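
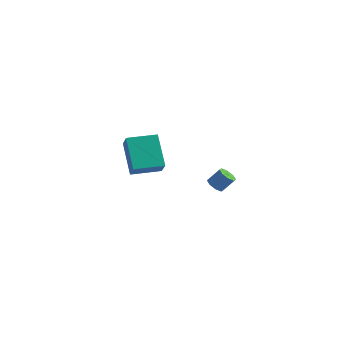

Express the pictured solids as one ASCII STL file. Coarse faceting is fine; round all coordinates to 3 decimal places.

solid 
facet normal -0.558 -0.323 -0.765
outer loop
vertex -1.66 3.44 -4.626
vertex -2.146 3.723 -4.391
vertex -1.703 3.879 -4.78
endloop
endfacet
facet normal 0.825 -0.113 -0.553
outer loop
vertex -1.66 3.44 -4.626
vertex -1.703 3.879 -4.78
vertex -1.047 3.795 -3.784
endloop
endfacet
facet normal 0.825 -0.113 -0.553
outer loop
vertex -1.047 3.795 -3.784
vertex -1.703 3.879 -4.78
vertex -1.09 4.234 -3.938
endloop
endfacet
facet normal 0.556 0.323 0.766
outer loop
vertex -1.047 3.795 -3.784
vertex -1.09 4.234 -3.938
vertex -1.534 4.077 -3.549
endloop
endfacet
facet normal -0.558 -0.322 -0.765
outer loop
vertex -1.703 3.879 -4.78
vertex -2.146 3.723 -4.391
vertex -2.006 4.226 -4.705
endloop
endfacet
facet normal 0.517 0.586 -0.624
outer loop
vertex -1.703 3.879 -4.78
vertex -2.006 4.226 -4.705
vertex -1.09 4.234 -3.938
endloop
endfacet
facet normal 0.518 0.585 -0.624
outer loop
vertex -1.09 4.234 -3.938
vertex -2.006 4.226 -4.705
vertex -1.393 4.581 -3.864
endloop
endfacet
facet normal 0.557 0.323 0.766
outer loop
vertex -1.09 4.234 -3.938
vertex -1.393 4.581 -3.864
vertex -1.534 4.077 -3.549
endloop
endfacet
facet normal -0.557 -0.323 -0.765
outer loop
vertex -2.006 4.226 -4.705
vertex -2.146 3.723 -4.391
vertex -2.391 4.278 -4.447
endloop
endfacet
facet normal -0.093 0.940 -0.329
outer loop
vertex -2.006 4.226 -4.705
vertex -2.391 4.278 -4.447
vertex -1.393 4.581 -3.864
endloop
endfacet
facet normal -0.094 0.940 -0.328
outer loop
vertex -1.393 4.581 -3.864
vertex -2.391 4.278 -4.447
vertex -1.779 4.633 -3.605
endloop
endfacet
facet normal 0.557 0.323 0.765
outer loop
vertex -1.393 4.581 -3.864
vertex -1.779 4.633 -3.605
vertex -1.534 4.077 -3.549
endloop
endfacet
facet normal -0.556 -0.323 -0.766
outer loop
vertex -2.391 4.278 -4.447
vertex -2.146 3.723 -4.391
vertex -2.633 4.005 -4.156
endloop
endfacet
facet normal -0.649 0.744 0.158
outer loop
vertex -2.391 4.278 -4.447
vertex -2.633 4.005 -4.156
vertex -1.779 4.633 -3.605
endloop
endfacet
facet normal -0.650 0.743 0.159
outer loop
vertex -1.779 4.633 -3.605
vertex -2.633 4.005 -4.156
vertex -2.02 4.36 -3.314
endloop
endfacet
facet normal 0.558 0.323 0.765
outer loop
vertex -1.779 4.633 -3.605
vertex -2.02 4.36 -3.314
vertex -1.534 4.077 -3.549
endloop
endfacet
facet normal -0.556 -0.323 -0.766
outer loop
vertex -2.633 4.005 -4.156
vertex -2.146 3.723 -4.391
vertex -2.59 3.566 -4.002
endloop
endfacet
facet normal -0.825 0.113 0.553
outer loop
vertex -2.633 4.005 -4.156
vertex -2.59 3.566 -4.002
vertex -2.02 4.36 -3.314
endloop
endfacet
facet normal -0.825 0.113 0.553
outer loop
vertex -2.02 4.36 -3.314
vertex -2.59 3.566 -4.002
vertex -1.977 3.921 -3.16
endloop
endfacet
facet normal 0.558 0.323 0.765
outer loop
vertex -2.02 4.36 -3.314
vertex -1.977 3.921 -3.16
vertex -1.534 4.077 -3.549
endloop
endfacet
facet normal -0.557 -0.323 -0.766
outer loop
vertex -2.59 3.566 -4.002
vertex -2.146 3.723 -4.391
vertex -2.287 3.219 -4.076
endloop
endfacet
facet normal -0.518 -0.585 0.624
outer loop
vertex -2.59 3.566 -4.002
vertex -2.287 3.219 -4.076
vertex -1.977 3.921 -3.16
endloop
endfacet
facet normal -0.517 -0.586 0.624
outer loop
vertex -1.977 3.921 -3.16
vertex -2.287 3.219 -4.076
vertex -1.674 3.574 -3.235
endloop
endfacet
facet normal 0.558 0.322 0.765
outer loop
vertex -1.977 3.921 -3.16
vertex -1.674 3.574 -3.235
vertex -1.534 4.077 -3.549
endloop
endfacet
facet normal -0.557 -0.323 -0.765
outer loop
vertex -2.287 3.219 -4.076
vertex -2.146 3.723 -4.391
vertex -1.901 3.167 -4.335
endloop
endfacet
facet normal 0.094 -0.940 0.328
outer loop
vertex -2.287 3.219 -4.076
vertex -1.901 3.167 -4.335
vertex -1.674 3.574 -3.235
endloop
endfacet
facet normal 0.093 -0.940 0.329
outer loop
vertex -1.674 3.574 -3.235
vertex -1.901 3.167 -4.335
vertex -1.289 3.522 -3.493
endloop
endfacet
facet normal 0.557 0.323 0.765
outer loop
vertex -1.674 3.574 -3.235
vertex -1.289 3.522 -3.493
vertex -1.534 4.077 -3.549
endloop
endfacet
facet normal -0.558 -0.323 -0.765
outer loop
vertex -1.901 3.167 -4.335
vertex -2.146 3.723 -4.391
vertex -1.66 3.44 -4.626
endloop
endfacet
facet normal 0.650 -0.743 -0.159
outer loop
vertex -1.901 3.167 -4.335
vertex -1.66 3.44 -4.626
vertex -1.289 3.522 -3.493
endloop
endfacet
facet normal 0.649 -0.744 -0.159
outer loop
vertex -1.289 3.522 -3.493
vertex -1.66 3.44 -4.626
vertex -1.047 3.795 -3.784
endloop
endfacet
facet normal 0.556 0.323 0.766
outer loop
vertex -1.289 3.522 -3.493
vertex -1.047 3.795 -3.784
vertex -1.534 4.077 -3.549
endloop
endfacet
facet normal -0.799 -0.601 -0.014
outer loop
vertex -4.46 -3.326 2.871
vertex -4.968 -2.628 1.939
vertex -3.486 -4.586 1.397
endloop
endfacet
facet normal 0.400 -0.549 0.734
outer loop
vertex -2.112 -3.552 1.421
vertex -4.46 -3.326 2.871
vertex -3.486 -4.586 1.397
endloop
endfacet
facet normal -0.799 -0.601 -0.014
outer loop
vertex -3.486 -4.586 1.397
vertex -4.968 -2.628 1.939
vertex -3.994 -3.888 0.465
endloop
endfacet
facet normal 0.449 -0.581 -0.679
outer loop
vertex -3.994 -3.888 0.465
vertex -2.112 -3.552 1.421
vertex -3.486 -4.586 1.397
endloop
endfacet
facet normal -0.449 0.581 0.679
outer loop
vertex -4.46 -3.326 2.871
vertex -3.594 -1.594 1.963
vertex -4.968 -2.628 1.939
endloop
endfacet
facet normal 0.400 -0.549 0.734
outer loop
vertex -3.086 -2.292 2.895
vertex -4.46 -3.326 2.871
vertex -2.112 -3.552 1.421
endloop
endfacet
facet normal -0.449 0.581 0.679
outer loop
vertex -3.086 -2.292 2.895
vertex -3.594 -1.594 1.963
vertex -4.46 -3.326 2.871
endloop
endfacet
facet normal -0.400 0.549 -0.734
outer loop
vertex -4.968 -2.628 1.939
vertex -3.594 -1.594 1.963
vertex -3.994 -3.888 0.465
endloop
endfacet
facet normal 0.449 -0.581 -0.679
outer loop
vertex -2.62 -2.854 0.489
vertex -2.112 -3.552 1.421
vertex -3.994 -3.888 0.465
endloop
endfacet
facet normal -0.400 0.549 -0.734
outer loop
vertex -3.994 -3.888 0.465
vertex -3.594 -1.594 1.963
vertex -2.62 -2.854 0.489
endloop
endfacet
facet normal 0.799 0.601 0.014
outer loop
vertex -2.62 -2.854 0.489
vertex -3.086 -2.292 2.895
vertex -2.112 -3.552 1.421
endloop
endfacet
facet normal 0.799 0.601 0.014
outer loop
vertex -3.594 -1.594 1.963
vertex -3.086 -2.292 2.895
vertex -2.62 -2.854 0.489
endloop
endfacet

endsolid


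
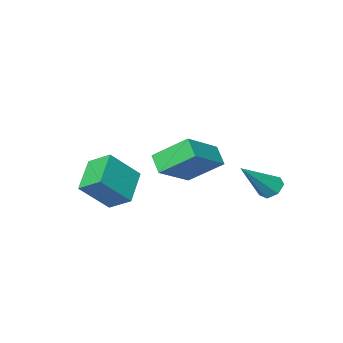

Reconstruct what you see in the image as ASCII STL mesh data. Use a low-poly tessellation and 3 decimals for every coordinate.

solid 
facet normal -0.613 -0.589 0.527
outer loop
vertex 3.932 -3.841 -0.254
vertex 3.468 -2.777 0.396
vertex 2.535 -3.613 -1.624
endloop
endfacet
facet normal 0.348 -0.800 -0.488
outer loop
vertex 3.712 -2.483 -2.636
vertex 3.932 -3.841 -0.254
vertex 2.535 -3.613 -1.624
endloop
endfacet
facet normal -0.613 -0.589 0.527
outer loop
vertex 2.535 -3.613 -1.624
vertex 3.468 -2.777 0.396
vertex 2.071 -2.549 -0.975
endloop
endfacet
facet normal -0.709 0.115 -0.696
outer loop
vertex 2.071 -2.549 -0.975
vertex 3.712 -2.483 -2.636
vertex 2.535 -3.613 -1.624
endloop
endfacet
facet normal 0.709 -0.116 0.696
outer loop
vertex 3.932 -3.841 -0.254
vertex 4.645 -1.647 -0.616
vertex 3.468 -2.777 0.396
endloop
endfacet
facet normal 0.349 -0.800 -0.488
outer loop
vertex 5.109 -2.711 -1.265
vertex 3.932 -3.841 -0.254
vertex 3.712 -2.483 -2.636
endloop
endfacet
facet normal 0.709 -0.115 0.696
outer loop
vertex 5.109 -2.711 -1.265
vertex 4.645 -1.647 -0.616
vertex 3.932 -3.841 -0.254
endloop
endfacet
facet normal -0.348 0.800 0.488
outer loop
vertex 3.468 -2.777 0.396
vertex 4.645 -1.647 -0.616
vertex 2.071 -2.549 -0.975
endloop
endfacet
facet normal -0.709 0.116 -0.696
outer loop
vertex 3.248 -1.419 -1.986
vertex 3.712 -2.483 -2.636
vertex 2.071 -2.549 -0.975
endloop
endfacet
facet normal -0.348 0.800 0.488
outer loop
vertex 2.071 -2.549 -0.975
vertex 4.645 -1.647 -0.616
vertex 3.248 -1.419 -1.986
endloop
endfacet
facet normal 0.613 0.589 -0.527
outer loop
vertex 3.248 -1.419 -1.986
vertex 5.109 -2.711 -1.265
vertex 3.712 -2.483 -2.636
endloop
endfacet
facet normal 0.613 0.589 -0.527
outer loop
vertex 4.645 -1.647 -0.616
vertex 5.109 -2.711 -1.265
vertex 3.248 -1.419 -1.986
endloop
endfacet
facet normal -0.512 0.629 0.585
outer loop
vertex 2.533 1.906 2.575
vertex 2.683 2.691 1.863
vertex 0.703 1.349 1.572
endloop
endfacet
facet normal -0.141 -0.734 0.665
outer loop
vertex 1.697 0.129 0.437
vertex 2.533 1.906 2.575
vertex 0.703 1.349 1.572
endloop
endfacet
facet normal -0.512 0.629 0.584
outer loop
vertex 0.703 1.349 1.572
vertex 2.683 2.691 1.863
vertex 0.854 2.133 0.86
endloop
endfacet
facet normal -0.847 -0.258 -0.464
outer loop
vertex 0.854 2.133 0.86
vertex 1.697 0.129 0.437
vertex 0.703 1.349 1.572
endloop
endfacet
facet normal 0.847 0.259 0.464
outer loop
vertex 2.533 1.906 2.575
vertex 3.677 1.471 0.728
vertex 2.683 2.691 1.863
endloop
endfacet
facet normal -0.141 -0.734 0.665
outer loop
vertex 3.526 0.687 1.44
vertex 2.533 1.906 2.575
vertex 1.697 0.129 0.437
endloop
endfacet
facet normal 0.847 0.258 0.464
outer loop
vertex 3.526 0.687 1.44
vertex 3.677 1.471 0.728
vertex 2.533 1.906 2.575
endloop
endfacet
facet normal 0.141 0.733 -0.665
outer loop
vertex 2.683 2.691 1.863
vertex 3.677 1.471 0.728
vertex 0.854 2.133 0.86
endloop
endfacet
facet normal -0.847 -0.259 -0.464
outer loop
vertex 1.847 0.914 -0.275
vertex 1.697 0.129 0.437
vertex 0.854 2.133 0.86
endloop
endfacet
facet normal 0.141 0.734 -0.665
outer loop
vertex 0.854 2.133 0.86
vertex 3.677 1.471 0.728
vertex 1.847 0.914 -0.275
endloop
endfacet
facet normal 0.513 -0.629 -0.585
outer loop
vertex 1.847 0.914 -0.275
vertex 3.526 0.687 1.44
vertex 1.697 0.129 0.437
endloop
endfacet
facet normal 0.512 -0.629 -0.585
outer loop
vertex 3.677 1.471 0.728
vertex 3.526 0.687 1.44
vertex 1.847 0.914 -0.275
endloop
endfacet
facet normal -0.736 0.020 -0.677
outer loop
vertex -1.207 1.788 -1.513
vertex -1.615 2.09 -1.061
vertex -1.193 2.377 -1.511
endloop
endfacet
facet normal 0.852 -0.018 -0.524
outer loop
vertex -1.207 1.788 -1.513
vertex -1.193 2.377 -1.511
vertex -0.025 2.05 0.401
endloop
endfacet
facet normal -0.735 0.018 -0.678
outer loop
vertex -1.193 2.377 -1.511
vertex -1.615 2.09 -1.061
vertex -1.498 2.751 -1.17
endloop
endfacet
facet normal 0.623 0.740 -0.254
outer loop
vertex -1.193 2.377 -1.511
vertex -1.498 2.751 -1.17
vertex -0.025 2.05 0.401
endloop
endfacet
facet normal -0.736 0.019 -0.677
outer loop
vertex -1.498 2.751 -1.17
vertex -1.615 2.09 -1.061
vertex -1.89 2.627 -0.747
endloop
endfacet
facet normal 0.077 0.935 0.345
outer loop
vertex -1.498 2.751 -1.17
vertex -1.89 2.627 -0.747
vertex -0.025 2.05 0.401
endloop
endfacet
facet normal -0.736 0.019 -0.677
outer loop
vertex -1.89 2.627 -0.747
vertex -1.615 2.09 -1.061
vertex -2.075 2.099 -0.561
endloop
endfacet
facet normal -0.377 0.422 0.824
outer loop
vertex -1.89 2.627 -0.747
vertex -2.075 2.099 -0.561
vertex -0.025 2.05 0.401
endloop
endfacet
facet normal -0.736 0.018 -0.677
outer loop
vertex -2.075 2.099 -0.561
vertex -1.615 2.09 -1.061
vertex -1.913 1.564 -0.751
endloop
endfacet
facet normal -0.395 -0.411 0.821
outer loop
vertex -2.075 2.099 -0.561
vertex -1.913 1.564 -0.751
vertex -0.025 2.05 0.401
endloop
endfacet
facet normal -0.736 0.019 -0.676
outer loop
vertex -1.913 1.564 -0.751
vertex -1.615 2.09 -1.061
vertex -1.527 1.426 -1.175
endloop
endfacet
facet normal 0.036 -0.940 0.338
outer loop
vertex -1.913 1.564 -0.751
vertex -1.527 1.426 -1.175
vertex -0.025 2.05 0.401
endloop
endfacet
facet normal -0.736 0.019 -0.677
outer loop
vertex -1.527 1.426 -1.175
vertex -1.615 2.09 -1.061
vertex -1.207 1.788 -1.513
endloop
endfacet
facet normal 0.590 -0.764 -0.260
outer loop
vertex -1.527 1.426 -1.175
vertex -1.207 1.788 -1.513
vertex -0.025 2.05 0.401
endloop
endfacet

endsolid


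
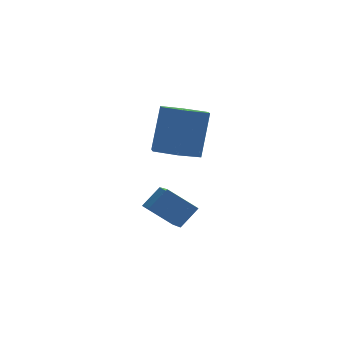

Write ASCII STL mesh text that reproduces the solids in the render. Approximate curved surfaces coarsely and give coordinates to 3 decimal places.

solid 
facet normal -0.768 0.215 0.603
outer loop
vertex -4.578 -3.082 -3.46
vertex -3.884 -2.631 -2.736
vertex -4.765 -1.513 -4.258
endloop
endfacet
facet normal -0.631 -0.410 -0.658
outer loop
vertex -3.636 -1.829 -5.144
vertex -4.578 -3.082 -3.46
vertex -4.765 -1.513 -4.258
endloop
endfacet
facet normal -0.768 0.215 0.603
outer loop
vertex -4.765 -1.513 -4.258
vertex -3.884 -2.631 -2.736
vertex -4.071 -1.062 -3.534
endloop
endfacet
facet normal -0.106 0.886 -0.451
outer loop
vertex -4.071 -1.062 -3.534
vertex -3.636 -1.829 -5.144
vertex -4.765 -1.513 -4.258
endloop
endfacet
facet normal 0.106 -0.886 0.451
outer loop
vertex -4.578 -3.082 -3.46
vertex -2.755 -2.947 -3.622
vertex -3.884 -2.631 -2.736
endloop
endfacet
facet normal -0.631 -0.410 -0.658
outer loop
vertex -3.449 -3.398 -4.346
vertex -4.578 -3.082 -3.46
vertex -3.636 -1.829 -5.144
endloop
endfacet
facet normal 0.106 -0.886 0.451
outer loop
vertex -3.449 -3.398 -4.346
vertex -2.755 -2.947 -3.622
vertex -4.578 -3.082 -3.46
endloop
endfacet
facet normal 0.631 0.410 0.658
outer loop
vertex -3.884 -2.631 -2.736
vertex -2.755 -2.947 -3.622
vertex -4.071 -1.062 -3.534
endloop
endfacet
facet normal -0.106 0.886 -0.451
outer loop
vertex -2.942 -1.378 -4.42
vertex -3.636 -1.829 -5.144
vertex -4.071 -1.062 -3.534
endloop
endfacet
facet normal 0.631 0.410 0.658
outer loop
vertex -4.071 -1.062 -3.534
vertex -2.755 -2.947 -3.622
vertex -2.942 -1.378 -4.42
endloop
endfacet
facet normal 0.768 -0.215 -0.603
outer loop
vertex -2.942 -1.378 -4.42
vertex -3.449 -3.398 -4.346
vertex -3.636 -1.829 -5.144
endloop
endfacet
facet normal 0.768 -0.215 -0.603
outer loop
vertex -2.755 -2.947 -3.622
vertex -3.449 -3.398 -4.346
vertex -2.942 -1.378 -4.42
endloop
endfacet
facet normal -0.187 -0.401 -0.897
outer loop
vertex -2.63 -1.59 -1.549
vertex -3.515 -1.997 -1.183
vertex -3.516 -1.047 -1.607
endloop
endfacet
facet normal 0.490 0.753 -0.439
outer loop
vertex -2.63 -1.59 -1.549
vertex -3.516 -1.047 -1.607
vertex -2.241 -0.756 0.316
endloop
endfacet
facet normal 0.490 0.753 -0.439
outer loop
vertex -2.241 -0.756 0.316
vertex -3.516 -1.047 -1.607
vertex -3.126 -0.214 0.258
endloop
endfacet
facet normal 0.187 0.402 0.896
outer loop
vertex -2.241 -0.756 0.316
vertex -3.126 -0.214 0.258
vertex -3.125 -1.163 0.683
endloop
endfacet
facet normal -0.187 -0.401 -0.897
outer loop
vertex -3.516 -1.047 -1.607
vertex -3.515 -1.997 -1.183
vertex -4.4 -1.454 -1.241
endloop
endfacet
facet normal -0.492 0.829 -0.267
outer loop
vertex -3.516 -1.047 -1.607
vertex -4.4 -1.454 -1.241
vertex -3.126 -0.214 0.258
endloop
endfacet
facet normal -0.492 0.829 -0.268
outer loop
vertex -3.126 -0.214 0.258
vertex -4.4 -1.454 -1.241
vertex -4.01 -0.62 0.625
endloop
endfacet
facet normal 0.188 0.402 0.896
outer loop
vertex -3.126 -0.214 0.258
vertex -4.01 -0.62 0.625
vertex -3.125 -1.163 0.683
endloop
endfacet
facet normal -0.187 -0.401 -0.897
outer loop
vertex -4.4 -1.454 -1.241
vertex -3.515 -1.997 -1.183
vertex -4.399 -2.404 -0.816
endloop
endfacet
facet normal -0.982 0.076 0.171
outer loop
vertex -4.4 -1.454 -1.241
vertex -4.399 -2.404 -0.816
vertex -4.01 -0.62 0.625
endloop
endfacet
facet normal -0.982 0.076 0.171
outer loop
vertex -4.01 -0.62 0.625
vertex -4.399 -2.404 -0.816
vertex -4.01 -1.57 1.049
endloop
endfacet
facet normal 0.187 0.400 0.897
outer loop
vertex -4.01 -0.62 0.625
vertex -4.01 -1.57 1.049
vertex -3.125 -1.163 0.683
endloop
endfacet
facet normal -0.187 -0.402 -0.896
outer loop
vertex -4.399 -2.404 -0.816
vertex -3.515 -1.997 -1.183
vertex -3.514 -2.946 -0.758
endloop
endfacet
facet normal -0.490 -0.753 0.439
outer loop
vertex -4.399 -2.404 -0.816
vertex -3.514 -2.946 -0.758
vertex -4.01 -1.57 1.049
endloop
endfacet
facet normal -0.490 -0.753 0.439
outer loop
vertex -4.01 -1.57 1.049
vertex -3.514 -2.946 -0.758
vertex -3.124 -2.113 1.107
endloop
endfacet
facet normal 0.187 0.401 0.897
outer loop
vertex -4.01 -1.57 1.049
vertex -3.124 -2.113 1.107
vertex -3.125 -1.163 0.683
endloop
endfacet
facet normal -0.188 -0.402 -0.896
outer loop
vertex -3.514 -2.946 -0.758
vertex -3.515 -1.997 -1.183
vertex -2.63 -2.54 -1.125
endloop
endfacet
facet normal 0.492 -0.829 0.267
outer loop
vertex -3.514 -2.946 -0.758
vertex -2.63 -2.54 -1.125
vertex -3.124 -2.113 1.107
endloop
endfacet
facet normal 0.492 -0.828 0.267
outer loop
vertex -3.124 -2.113 1.107
vertex -2.63 -2.54 -1.125
vertex -2.24 -1.706 0.741
endloop
endfacet
facet normal 0.187 0.401 0.897
outer loop
vertex -3.124 -2.113 1.107
vertex -2.24 -1.706 0.741
vertex -3.125 -1.163 0.683
endloop
endfacet
facet normal -0.187 -0.400 -0.897
outer loop
vertex -2.63 -2.54 -1.125
vertex -3.515 -1.997 -1.183
vertex -2.63 -1.59 -1.549
endloop
endfacet
facet normal 0.982 -0.076 -0.171
outer loop
vertex -2.63 -2.54 -1.125
vertex -2.63 -1.59 -1.549
vertex -2.24 -1.706 0.741
endloop
endfacet
facet normal 0.982 -0.076 -0.171
outer loop
vertex -2.24 -1.706 0.741
vertex -2.63 -1.59 -1.549
vertex -2.241 -0.756 0.316
endloop
endfacet
facet normal 0.187 0.401 0.897
outer loop
vertex -2.24 -1.706 0.741
vertex -2.241 -0.756 0.316
vertex -3.125 -1.163 0.683
endloop
endfacet

endsolid


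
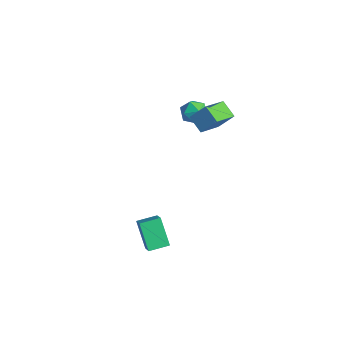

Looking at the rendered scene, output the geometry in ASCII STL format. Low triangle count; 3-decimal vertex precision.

solid 
facet normal -0.352 0.921 0.169
outer loop
vertex -3.633 2.959 1.556
vertex -4.189 2.651 2.075
vertex -3.452 2.882 2.352
endloop
endfacet
facet normal 0.345 0.939 0.012
outer loop
vertex -3.633 2.959 1.556
vertex -3.452 2.882 2.352
vertex -2.895 2.685 1.784
endloop
endfacet
facet normal 0.434 0.643 -0.631
outer loop
vertex -3.633 2.959 1.556
vertex -2.895 2.685 1.784
vertex -3.286 2.333 1.156
endloop
endfacet
facet normal -0.208 0.442 -0.872
outer loop
vertex -3.633 2.959 1.556
vertex -3.286 2.333 1.156
vertex -4.086 2.312 1.336
endloop
endfacet
facet normal -0.693 0.614 -0.378
outer loop
vertex -3.633 2.959 1.556
vertex -4.086 2.312 1.336
vertex -4.189 2.651 2.075
endloop
endfacet
facet normal 0.689 0.535 0.490
outer loop
vertex -2.895 2.685 1.784
vertex -3.452 2.882 2.352
vertex -2.994 2.208 2.444
endloop
endfacet
facet normal -0.438 0.506 0.743
outer loop
vertex -3.452 2.882 2.352
vertex -4.189 2.651 2.075
vertex -3.794 2.187 2.624
endloop
endfacet
facet normal -0.990 0.009 -0.142
outer loop
vertex -4.189 2.651 2.075
vertex -4.086 2.312 1.336
vertex -4.185 1.835 1.996
endloop
endfacet
facet normal -0.205 -0.268 -0.941
outer loop
vertex -4.086 2.312 1.336
vertex -3.286 2.333 1.156
vertex -3.628 1.638 1.428
endloop
endfacet
facet normal 0.833 0.057 -0.551
outer loop
vertex -3.286 2.333 1.156
vertex -2.895 2.685 1.784
vertex -2.891 1.869 1.705
endloop
endfacet
facet normal 0.208 -0.442 0.872
outer loop
vertex -3.447 1.561 2.224
vertex -2.994 2.208 2.444
vertex -3.794 2.187 2.624
endloop
endfacet
facet normal -0.434 -0.643 0.631
outer loop
vertex -3.447 1.561 2.224
vertex -3.794 2.187 2.624
vertex -4.185 1.835 1.996
endloop
endfacet
facet normal -0.345 -0.939 -0.012
outer loop
vertex -3.447 1.561 2.224
vertex -4.185 1.835 1.996
vertex -3.628 1.638 1.428
endloop
endfacet
facet normal 0.352 -0.921 -0.169
outer loop
vertex -3.447 1.561 2.224
vertex -3.628 1.638 1.428
vertex -2.891 1.869 1.705
endloop
endfacet
facet normal 0.693 -0.614 0.378
outer loop
vertex -3.447 1.561 2.224
vertex -2.891 1.869 1.705
vertex -2.994 2.208 2.444
endloop
endfacet
facet normal 0.205 0.268 0.941
outer loop
vertex -3.794 2.187 2.624
vertex -2.994 2.208 2.444
vertex -3.452 2.882 2.352
endloop
endfacet
facet normal -0.833 -0.057 0.551
outer loop
vertex -4.185 1.835 1.996
vertex -3.794 2.187 2.624
vertex -4.189 2.651 2.075
endloop
endfacet
facet normal -0.689 -0.535 -0.490
outer loop
vertex -3.628 1.638 1.428
vertex -4.185 1.835 1.996
vertex -4.086 2.312 1.336
endloop
endfacet
facet normal 0.438 -0.506 -0.743
outer loop
vertex -2.891 1.869 1.705
vertex -3.628 1.638 1.428
vertex -3.286 2.333 1.156
endloop
endfacet
facet normal 0.990 -0.009 0.142
outer loop
vertex -2.994 2.208 2.444
vertex -2.891 1.869 1.705
vertex -2.895 2.685 1.784
endloop
endfacet
facet normal -0.670 0.293 -0.682
outer loop
vertex -1.568 -2.785 -3.006
vertex -1.222 -1.706 -2.883
vertex -0.41 -3.014 -4.243
endloop
endfacet
facet normal -0.303 -0.947 -0.108
outer loop
vertex 0.462 -3.394 -3.357
vertex -1.568 -2.785 -3.006
vertex -0.41 -3.014 -4.243
endloop
endfacet
facet normal -0.670 0.293 -0.682
outer loop
vertex -0.41 -3.014 -4.243
vertex -1.222 -1.706 -2.883
vertex -0.064 -1.935 -4.12
endloop
endfacet
facet normal 0.677 -0.135 -0.724
outer loop
vertex -0.064 -1.935 -4.12
vertex 0.462 -3.394 -3.357
vertex -0.41 -3.014 -4.243
endloop
endfacet
facet normal -0.677 0.135 0.724
outer loop
vertex -1.568 -2.785 -3.006
vertex -0.35 -2.086 -1.997
vertex -1.222 -1.706 -2.883
endloop
endfacet
facet normal -0.303 -0.947 -0.108
outer loop
vertex -0.696 -3.165 -2.12
vertex -1.568 -2.785 -3.006
vertex 0.462 -3.394 -3.357
endloop
endfacet
facet normal -0.677 0.135 0.724
outer loop
vertex -0.696 -3.165 -2.12
vertex -0.35 -2.086 -1.997
vertex -1.568 -2.785 -3.006
endloop
endfacet
facet normal 0.303 0.947 0.108
outer loop
vertex -1.222 -1.706 -2.883
vertex -0.35 -2.086 -1.997
vertex -0.064 -1.935 -4.12
endloop
endfacet
facet normal 0.677 -0.135 -0.724
outer loop
vertex 0.808 -2.315 -3.234
vertex 0.462 -3.394 -3.357
vertex -0.064 -1.935 -4.12
endloop
endfacet
facet normal 0.303 0.947 0.108
outer loop
vertex -0.064 -1.935 -4.12
vertex -0.35 -2.086 -1.997
vertex 0.808 -2.315 -3.234
endloop
endfacet
facet normal 0.670 -0.293 0.682
outer loop
vertex 0.808 -2.315 -3.234
vertex -0.696 -3.165 -2.12
vertex 0.462 -3.394 -3.357
endloop
endfacet
facet normal 0.670 -0.293 0.682
outer loop
vertex -0.35 -2.086 -1.997
vertex -0.696 -3.165 -2.12
vertex 0.808 -2.315 -3.234
endloop
endfacet
facet normal -0.388 -0.521 -0.760
outer loop
vertex -2.055 0.934 3.51
vertex -2.487 2.375 2.742
vertex -1.098 0.953 3.009
endloop
endfacet
facet normal 0.255 -0.853 0.455
outer loop
vertex -0.613 1.605 3.958
vertex -2.055 0.934 3.51
vertex -1.098 0.953 3.009
endloop
endfacet
facet normal -0.388 -0.522 -0.759
outer loop
vertex -1.098 0.953 3.009
vertex -2.487 2.375 2.742
vertex -1.531 2.394 2.24
endloop
endfacet
facet normal 0.885 0.018 -0.465
outer loop
vertex -1.531 2.394 2.24
vertex -0.613 1.605 3.958
vertex -1.098 0.953 3.009
endloop
endfacet
facet normal -0.885 -0.018 0.465
outer loop
vertex -2.055 0.934 3.51
vertex -2.002 3.027 3.691
vertex -2.487 2.375 2.742
endloop
endfacet
facet normal 0.256 -0.853 0.455
outer loop
vertex -1.569 1.586 4.46
vertex -2.055 0.934 3.51
vertex -0.613 1.605 3.958
endloop
endfacet
facet normal -0.885 -0.018 0.465
outer loop
vertex -1.569 1.586 4.46
vertex -2.002 3.027 3.691
vertex -2.055 0.934 3.51
endloop
endfacet
facet normal -0.256 0.853 -0.455
outer loop
vertex -2.487 2.375 2.742
vertex -2.002 3.027 3.691
vertex -1.531 2.394 2.24
endloop
endfacet
facet normal 0.885 0.018 -0.465
outer loop
vertex -1.045 3.046 3.19
vertex -0.613 1.605 3.958
vertex -1.531 2.394 2.24
endloop
endfacet
facet normal -0.255 0.853 -0.455
outer loop
vertex -1.531 2.394 2.24
vertex -2.002 3.027 3.691
vertex -1.045 3.046 3.19
endloop
endfacet
facet normal 0.389 0.521 0.760
outer loop
vertex -1.045 3.046 3.19
vertex -1.569 1.586 4.46
vertex -0.613 1.605 3.958
endloop
endfacet
facet normal 0.387 0.522 0.760
outer loop
vertex -2.002 3.027 3.691
vertex -1.569 1.586 4.46
vertex -1.045 3.046 3.19
endloop
endfacet

endsolid


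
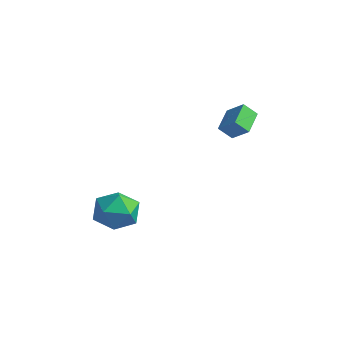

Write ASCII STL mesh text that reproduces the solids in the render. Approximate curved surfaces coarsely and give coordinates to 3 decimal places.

solid 
facet normal -0.008 0.589 0.808
outer loop
vertex 1.566 -1.82 -3.114
vertex 0.455 -2.166 -2.873
vertex 1.376 -2.769 -2.425
endloop
endfacet
facet normal 0.652 0.356 0.670
outer loop
vertex 1.566 -1.82 -3.114
vertex 1.376 -2.769 -2.425
vertex 2.234 -2.794 -3.247
endloop
endfacet
facet normal 0.825 0.565 0.011
outer loop
vertex 1.566 -1.82 -3.114
vertex 2.234 -2.794 -3.247
vertex 1.844 -2.206 -4.203
endloop
endfacet
facet normal 0.273 0.927 -0.259
outer loop
vertex 1.566 -1.82 -3.114
vertex 1.844 -2.206 -4.203
vertex 0.745 -1.818 -3.972
endloop
endfacet
facet normal -0.242 0.941 0.234
outer loop
vertex 1.566 -1.82 -3.114
vertex 0.745 -1.818 -3.972
vertex 0.455 -2.166 -2.873
endloop
endfacet
facet normal 0.640 -0.358 0.679
outer loop
vertex 2.234 -2.794 -3.247
vertex 1.376 -2.769 -2.425
vertex 1.535 -3.742 -3.088
endloop
endfacet
facet normal -0.427 0.019 0.904
outer loop
vertex 1.376 -2.769 -2.425
vertex 0.455 -2.166 -2.873
vertex 0.436 -3.354 -2.857
endloop
endfacet
facet normal -0.807 0.590 -0.026
outer loop
vertex 0.455 -2.166 -2.873
vertex 0.745 -1.818 -3.972
vertex 0.046 -2.766 -3.813
endloop
endfacet
facet normal 0.027 0.566 -0.824
outer loop
vertex 0.745 -1.818 -3.972
vertex 1.844 -2.206 -4.203
vertex 0.904 -2.791 -4.635
endloop
endfacet
facet normal 0.921 -0.020 -0.388
outer loop
vertex 1.844 -2.206 -4.203
vertex 2.234 -2.794 -3.247
vertex 1.825 -3.394 -4.187
endloop
endfacet
facet normal -0.273 -0.927 0.259
outer loop
vertex 0.714 -3.74 -3.946
vertex 1.535 -3.742 -3.088
vertex 0.436 -3.354 -2.857
endloop
endfacet
facet normal -0.825 -0.565 -0.011
outer loop
vertex 0.714 -3.74 -3.946
vertex 0.436 -3.354 -2.857
vertex 0.046 -2.766 -3.813
endloop
endfacet
facet normal -0.652 -0.356 -0.670
outer loop
vertex 0.714 -3.74 -3.946
vertex 0.046 -2.766 -3.813
vertex 0.904 -2.791 -4.635
endloop
endfacet
facet normal 0.008 -0.589 -0.808
outer loop
vertex 0.714 -3.74 -3.946
vertex 0.904 -2.791 -4.635
vertex 1.825 -3.394 -4.187
endloop
endfacet
facet normal 0.242 -0.941 -0.234
outer loop
vertex 0.714 -3.74 -3.946
vertex 1.825 -3.394 -4.187
vertex 1.535 -3.742 -3.088
endloop
endfacet
facet normal -0.027 -0.566 0.824
outer loop
vertex 0.436 -3.354 -2.857
vertex 1.535 -3.742 -3.088
vertex 1.376 -2.769 -2.425
endloop
endfacet
facet normal -0.921 0.020 0.388
outer loop
vertex 0.046 -2.766 -3.813
vertex 0.436 -3.354 -2.857
vertex 0.455 -2.166 -2.873
endloop
endfacet
facet normal -0.640 0.358 -0.679
outer loop
vertex 0.904 -2.791 -4.635
vertex 0.046 -2.766 -3.813
vertex 0.745 -1.818 -3.972
endloop
endfacet
facet normal 0.427 -0.019 -0.904
outer loop
vertex 1.825 -3.394 -4.187
vertex 0.904 -2.791 -4.635
vertex 1.844 -2.206 -4.203
endloop
endfacet
facet normal 0.807 -0.590 0.026
outer loop
vertex 1.535 -3.742 -3.088
vertex 1.825 -3.394 -4.187
vertex 2.234 -2.794 -3.247
endloop
endfacet
facet normal -0.374 -0.603 0.705
outer loop
vertex 3.355 2.098 1.457
vertex 2.642 3.165 1.991
vertex 2.482 1.852 0.783
endloop
endfacet
facet normal 0.513 -0.767 -0.385
outer loop
vertex 2.818 2.395 0.149
vertex 3.355 2.098 1.457
vertex 2.482 1.852 0.783
endloop
endfacet
facet normal -0.373 -0.603 0.705
outer loop
vertex 2.482 1.852 0.783
vertex 2.642 3.165 1.991
vertex 1.769 2.919 1.318
endloop
endfacet
facet normal -0.773 -0.218 -0.596
outer loop
vertex 1.769 2.919 1.318
vertex 2.818 2.395 0.149
vertex 2.482 1.852 0.783
endloop
endfacet
facet normal 0.773 0.218 0.596
outer loop
vertex 3.355 2.098 1.457
vertex 2.978 3.708 1.357
vertex 2.642 3.165 1.991
endloop
endfacet
facet normal 0.513 -0.767 -0.385
outer loop
vertex 3.691 2.641 0.822
vertex 3.355 2.098 1.457
vertex 2.818 2.395 0.149
endloop
endfacet
facet normal 0.773 0.218 0.596
outer loop
vertex 3.691 2.641 0.822
vertex 2.978 3.708 1.357
vertex 3.355 2.098 1.457
endloop
endfacet
facet normal -0.513 0.767 0.385
outer loop
vertex 2.642 3.165 1.991
vertex 2.978 3.708 1.357
vertex 1.769 2.919 1.318
endloop
endfacet
facet normal -0.773 -0.218 -0.596
outer loop
vertex 2.105 3.462 0.683
vertex 2.818 2.395 0.149
vertex 1.769 2.919 1.318
endloop
endfacet
facet normal -0.513 0.767 0.385
outer loop
vertex 1.769 2.919 1.318
vertex 2.978 3.708 1.357
vertex 2.105 3.462 0.683
endloop
endfacet
facet normal 0.374 0.603 -0.705
outer loop
vertex 2.105 3.462 0.683
vertex 3.691 2.641 0.822
vertex 2.818 2.395 0.149
endloop
endfacet
facet normal 0.374 0.603 -0.705
outer loop
vertex 2.978 3.708 1.357
vertex 3.691 2.641 0.822
vertex 2.105 3.462 0.683
endloop
endfacet

endsolid


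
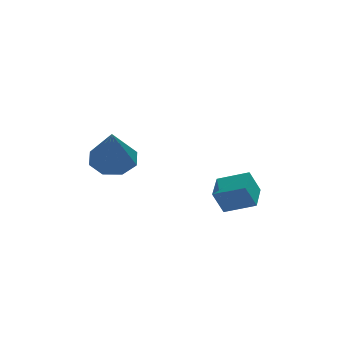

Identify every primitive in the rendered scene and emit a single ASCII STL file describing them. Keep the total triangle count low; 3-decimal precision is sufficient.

solid 
facet normal -0.830 0.431 -0.353
outer loop
vertex 0.813 1.572 0.91
vertex 1.234 2.607 1.182
vertex 1.233 1.639 0.005
endloop
endfacet
facet normal -0.366 -0.900 -0.237
outer loop
vertex 2.246 1.113 0.438
vertex 0.813 1.572 0.91
vertex 1.233 1.639 0.005
endloop
endfacet
facet normal -0.830 0.432 -0.354
outer loop
vertex 1.233 1.639 0.005
vertex 1.234 2.607 1.182
vertex 1.655 2.674 0.278
endloop
endfacet
facet normal 0.421 0.067 -0.904
outer loop
vertex 1.655 2.674 0.278
vertex 2.246 1.113 0.438
vertex 1.233 1.639 0.005
endloop
endfacet
facet normal -0.421 -0.066 0.905
outer loop
vertex 0.813 1.572 0.91
vertex 2.247 2.081 1.615
vertex 1.234 2.607 1.182
endloop
endfacet
facet normal -0.366 -0.900 -0.237
outer loop
vertex 1.825 1.046 1.342
vertex 0.813 1.572 0.91
vertex 2.246 1.113 0.438
endloop
endfacet
facet normal -0.421 -0.067 0.905
outer loop
vertex 1.825 1.046 1.342
vertex 2.247 2.081 1.615
vertex 0.813 1.572 0.91
endloop
endfacet
facet normal 0.366 0.900 0.237
outer loop
vertex 1.234 2.607 1.182
vertex 2.247 2.081 1.615
vertex 1.655 2.674 0.278
endloop
endfacet
facet normal 0.421 0.067 -0.905
outer loop
vertex 2.667 2.148 0.71
vertex 2.246 1.113 0.438
vertex 1.655 2.674 0.278
endloop
endfacet
facet normal 0.367 0.900 0.237
outer loop
vertex 1.655 2.674 0.278
vertex 2.247 2.081 1.615
vertex 2.667 2.148 0.71
endloop
endfacet
facet normal 0.830 -0.431 0.355
outer loop
vertex 2.667 2.148 0.71
vertex 1.825 1.046 1.342
vertex 2.246 1.113 0.438
endloop
endfacet
facet normal 0.830 -0.432 0.353
outer loop
vertex 2.247 2.081 1.615
vertex 1.825 1.046 1.342
vertex 2.667 2.148 0.71
endloop
endfacet
facet normal 0.132 0.592 -0.795
outer loop
vertex -1.477 3.073 1.899
vertex -2.204 3.52 2.111
vertex -1.35 3.593 2.307
endloop
endfacet
facet normal 0.857 -0.431 0.283
outer loop
vertex -1.477 3.073 1.899
vertex -1.35 3.593 2.307
vertex -2.476 2.3 3.749
endloop
endfacet
facet normal 0.132 0.593 -0.795
outer loop
vertex -1.35 3.593 2.307
vertex -2.204 3.52 2.111
vertex -1.723 4.07 2.601
endloop
endfacet
facet normal 0.716 0.139 0.684
outer loop
vertex -1.35 3.593 2.307
vertex -1.723 4.07 2.601
vertex -2.476 2.3 3.749
endloop
endfacet
facet normal 0.132 0.593 -0.795
outer loop
vertex -1.723 4.07 2.601
vertex -2.204 3.52 2.111
vertex -2.378 4.225 2.608
endloop
endfacet
facet normal 0.128 0.501 0.856
outer loop
vertex -1.723 4.07 2.601
vertex -2.378 4.225 2.608
vertex -2.476 2.3 3.749
endloop
endfacet
facet normal 0.131 0.593 -0.795
outer loop
vertex -2.378 4.225 2.608
vertex -2.204 3.52 2.111
vertex -2.932 3.967 2.324
endloop
endfacet
facet normal -0.564 0.442 0.698
outer loop
vertex -2.378 4.225 2.608
vertex -2.932 3.967 2.324
vertex -2.476 2.3 3.749
endloop
endfacet
facet normal 0.132 0.593 -0.795
outer loop
vertex -2.932 3.967 2.324
vertex -2.204 3.52 2.111
vertex -3.059 3.447 1.915
endloop
endfacet
facet normal -0.954 -0.004 0.301
outer loop
vertex -2.932 3.967 2.324
vertex -3.059 3.447 1.915
vertex -2.476 2.3 3.749
endloop
endfacet
facet normal 0.132 0.593 -0.795
outer loop
vertex -3.059 3.447 1.915
vertex -2.204 3.52 2.111
vertex -2.686 2.97 1.621
endloop
endfacet
facet normal -0.813 -0.574 -0.100
outer loop
vertex -3.059 3.447 1.915
vertex -2.686 2.97 1.621
vertex -2.476 2.3 3.749
endloop
endfacet
facet normal 0.133 0.592 -0.795
outer loop
vertex -2.686 2.97 1.621
vertex -2.204 3.52 2.111
vertex -2.03 2.815 1.615
endloop
endfacet
facet normal -0.224 -0.936 -0.273
outer loop
vertex -2.686 2.97 1.621
vertex -2.03 2.815 1.615
vertex -2.476 2.3 3.749
endloop
endfacet
facet normal 0.132 0.592 -0.795
outer loop
vertex -2.03 2.815 1.615
vertex -2.204 3.52 2.111
vertex -1.477 3.073 1.899
endloop
endfacet
facet normal 0.467 -0.877 -0.114
outer loop
vertex -2.03 2.815 1.615
vertex -1.477 3.073 1.899
vertex -2.476 2.3 3.749
endloop
endfacet

endsolid


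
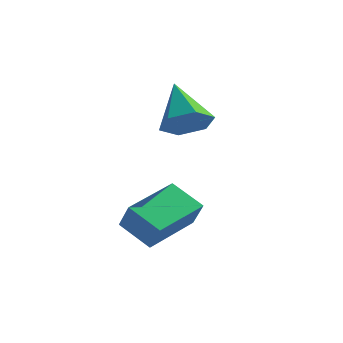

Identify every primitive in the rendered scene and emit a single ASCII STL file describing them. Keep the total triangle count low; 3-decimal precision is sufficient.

solid 
facet normal 0.497 -0.598 -0.628
outer loop
vertex -0.172 1.912 0.691
vertex -0.577 2.232 0.066
vertex 0.123 2.561 0.307
endloop
endfacet
facet normal 0.538 0.235 0.810
outer loop
vertex -0.172 1.912 0.691
vertex 0.123 2.561 0.307
vertex -1.423 3.248 1.134
endloop
endfacet
facet normal 0.497 -0.598 -0.628
outer loop
vertex 0.123 2.561 0.307
vertex -0.577 2.232 0.066
vertex -0.282 2.881 -0.318
endloop
endfacet
facet normal 0.466 0.873 0.145
outer loop
vertex 0.123 2.561 0.307
vertex -0.282 2.881 -0.318
vertex -1.423 3.248 1.134
endloop
endfacet
facet normal 0.499 -0.598 -0.628
outer loop
vertex -0.282 2.881 -0.318
vertex -0.577 2.232 0.066
vertex -0.981 2.551 -0.559
endloop
endfacet
facet normal -0.262 0.866 -0.425
outer loop
vertex -0.282 2.881 -0.318
vertex -0.981 2.551 -0.559
vertex -1.423 3.248 1.134
endloop
endfacet
facet normal 0.499 -0.598 -0.628
outer loop
vertex -0.981 2.551 -0.559
vertex -0.577 2.232 0.066
vertex -1.276 1.902 -0.175
endloop
endfacet
facet normal -0.917 0.221 -0.331
outer loop
vertex -0.981 2.551 -0.559
vertex -1.276 1.902 -0.175
vertex -1.423 3.248 1.134
endloop
endfacet
facet normal 0.499 -0.598 -0.628
outer loop
vertex -1.276 1.902 -0.175
vertex -0.577 2.232 0.066
vertex -0.872 1.583 0.45
endloop
endfacet
facet normal -0.845 -0.417 0.334
outer loop
vertex -1.276 1.902 -0.175
vertex -0.872 1.583 0.45
vertex -1.423 3.248 1.134
endloop
endfacet
facet normal 0.497 -0.598 -0.628
outer loop
vertex -0.872 1.583 0.45
vertex -0.577 2.232 0.066
vertex -0.172 1.912 0.691
endloop
endfacet
facet normal -0.118 -0.411 0.904
outer loop
vertex -0.872 1.583 0.45
vertex -0.172 1.912 0.691
vertex -1.423 3.248 1.134
endloop
endfacet
facet normal -0.427 0.293 -0.855
outer loop
vertex -1.391 -0.454 -2.855
vertex -0.865 1.218 -2.544
vertex -0.382 -0.664 -3.431
endloop
endfacet
facet normal -0.296 -0.939 -0.175
outer loop
vertex 0.045 -0.958 -2.576
vertex -1.391 -0.454 -2.855
vertex -0.382 -0.664 -3.431
endloop
endfacet
facet normal -0.427 0.293 -0.855
outer loop
vertex -0.382 -0.664 -3.431
vertex -0.865 1.218 -2.544
vertex 0.144 1.008 -3.12
endloop
endfacet
facet normal 0.855 -0.178 -0.488
outer loop
vertex 0.144 1.008 -3.12
vertex 0.045 -0.958 -2.576
vertex -0.382 -0.664 -3.431
endloop
endfacet
facet normal -0.855 0.178 0.488
outer loop
vertex -1.391 -0.454 -2.855
vertex -0.438 0.924 -1.689
vertex -0.865 1.218 -2.544
endloop
endfacet
facet normal -0.296 -0.939 -0.175
outer loop
vertex -0.964 -0.748 -2.0
vertex -1.391 -0.454 -2.855
vertex 0.045 -0.958 -2.576
endloop
endfacet
facet normal -0.855 0.178 0.488
outer loop
vertex -0.964 -0.748 -2.0
vertex -0.438 0.924 -1.689
vertex -1.391 -0.454 -2.855
endloop
endfacet
facet normal 0.296 0.939 0.175
outer loop
vertex -0.865 1.218 -2.544
vertex -0.438 0.924 -1.689
vertex 0.144 1.008 -3.12
endloop
endfacet
facet normal 0.855 -0.178 -0.488
outer loop
vertex 0.571 0.714 -2.265
vertex 0.045 -0.958 -2.576
vertex 0.144 1.008 -3.12
endloop
endfacet
facet normal 0.296 0.939 0.175
outer loop
vertex 0.144 1.008 -3.12
vertex -0.438 0.924 -1.689
vertex 0.571 0.714 -2.265
endloop
endfacet
facet normal 0.427 -0.293 0.855
outer loop
vertex 0.571 0.714 -2.265
vertex -0.964 -0.748 -2.0
vertex 0.045 -0.958 -2.576
endloop
endfacet
facet normal 0.427 -0.293 0.855
outer loop
vertex -0.438 0.924 -1.689
vertex -0.964 -0.748 -2.0
vertex 0.571 0.714 -2.265
endloop
endfacet

endsolid


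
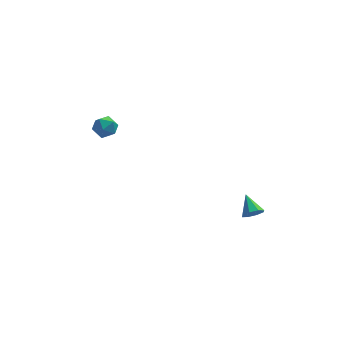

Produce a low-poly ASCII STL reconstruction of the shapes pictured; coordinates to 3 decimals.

solid 
facet normal -0.860 0.153 0.487
outer loop
vertex -4.111 3.654 -0.664
vertex -3.736 3.876 -0.071
vertex -3.939 4.365 -0.583
endloop
endfacet
facet normal -0.943 0.253 -0.216
outer loop
vertex -4.111 3.654 -0.664
vertex -3.939 4.365 -0.583
vertex -3.874 4.044 -1.242
endloop
endfacet
facet normal -0.759 -0.351 -0.548
outer loop
vertex -4.111 3.654 -0.664
vertex -3.874 4.044 -1.242
vertex -3.632 3.357 -1.137
endloop
endfacet
facet normal -0.563 -0.825 -0.052
outer loop
vertex -4.111 3.654 -0.664
vertex -3.632 3.357 -1.137
vertex -3.547 3.253 -0.414
endloop
endfacet
facet normal -0.625 -0.513 0.588
outer loop
vertex -4.111 3.654 -0.664
vertex -3.547 3.253 -0.414
vertex -3.736 3.876 -0.071
endloop
endfacet
facet normal -0.489 0.764 -0.421
outer loop
vertex -3.874 4.044 -1.242
vertex -3.939 4.365 -0.583
vertex -3.353 4.507 -1.006
endloop
endfacet
facet normal -0.354 0.602 0.716
outer loop
vertex -3.939 4.365 -0.583
vertex -3.736 3.876 -0.071
vertex -3.268 4.403 -0.283
endloop
endfacet
facet normal 0.025 -0.476 0.879
outer loop
vertex -3.736 3.876 -0.071
vertex -3.547 3.253 -0.414
vertex -3.026 3.716 -0.178
endloop
endfacet
facet normal 0.125 -0.980 -0.156
outer loop
vertex -3.547 3.253 -0.414
vertex -3.632 3.357 -1.137
vertex -2.961 3.395 -0.837
endloop
endfacet
facet normal -0.193 -0.214 -0.958
outer loop
vertex -3.632 3.357 -1.137
vertex -3.874 4.044 -1.242
vertex -3.164 3.884 -1.349
endloop
endfacet
facet normal 0.563 0.825 0.052
outer loop
vertex -2.789 4.106 -0.756
vertex -3.353 4.507 -1.006
vertex -3.268 4.403 -0.283
endloop
endfacet
facet normal 0.759 0.351 0.548
outer loop
vertex -2.789 4.106 -0.756
vertex -3.268 4.403 -0.283
vertex -3.026 3.716 -0.178
endloop
endfacet
facet normal 0.943 -0.253 0.216
outer loop
vertex -2.789 4.106 -0.756
vertex -3.026 3.716 -0.178
vertex -2.961 3.395 -0.837
endloop
endfacet
facet normal 0.860 -0.153 -0.487
outer loop
vertex -2.789 4.106 -0.756
vertex -2.961 3.395 -0.837
vertex -3.164 3.884 -1.349
endloop
endfacet
facet normal 0.625 0.513 -0.588
outer loop
vertex -2.789 4.106 -0.756
vertex -3.164 3.884 -1.349
vertex -3.353 4.507 -1.006
endloop
endfacet
facet normal -0.125 0.980 0.156
outer loop
vertex -3.268 4.403 -0.283
vertex -3.353 4.507 -1.006
vertex -3.939 4.365 -0.583
endloop
endfacet
facet normal 0.193 0.214 0.958
outer loop
vertex -3.026 3.716 -0.178
vertex -3.268 4.403 -0.283
vertex -3.736 3.876 -0.071
endloop
endfacet
facet normal 0.489 -0.764 0.421
outer loop
vertex -2.961 3.395 -0.837
vertex -3.026 3.716 -0.178
vertex -3.547 3.253 -0.414
endloop
endfacet
facet normal 0.354 -0.602 -0.716
outer loop
vertex -3.164 3.884 -1.349
vertex -2.961 3.395 -0.837
vertex -3.632 3.357 -1.137
endloop
endfacet
facet normal -0.025 0.476 -0.879
outer loop
vertex -3.353 4.507 -1.006
vertex -3.164 3.884 -1.349
vertex -3.874 4.044 -1.242
endloop
endfacet
facet normal 0.251 -0.802 -0.542
outer loop
vertex 3.873 -2.143 -2.24
vertex 3.65 -1.887 -2.722
vertex 4.179 -1.897 -2.462
endloop
endfacet
facet normal 0.523 0.113 0.845
outer loop
vertex 3.873 -2.143 -2.24
vertex 4.179 -1.897 -2.462
vertex 3.35 -0.933 -2.078
endloop
endfacet
facet normal 0.251 -0.802 -0.542
outer loop
vertex 4.179 -1.897 -2.462
vertex 3.65 -1.887 -2.722
vertex 4.175 -1.645 -2.837
endloop
endfacet
facet normal 0.775 0.528 0.347
outer loop
vertex 4.179 -1.897 -2.462
vertex 4.175 -1.645 -2.837
vertex 3.35 -0.933 -2.078
endloop
endfacet
facet normal 0.251 -0.802 -0.542
outer loop
vertex 4.175 -1.645 -2.837
vertex 3.65 -1.887 -2.722
vertex 3.864 -1.535 -3.144
endloop
endfacet
facet normal 0.512 0.830 -0.222
outer loop
vertex 4.175 -1.645 -2.837
vertex 3.864 -1.535 -3.144
vertex 3.35 -0.933 -2.078
endloop
endfacet
facet normal 0.252 -0.802 -0.541
outer loop
vertex 3.864 -1.535 -3.144
vertex 3.65 -1.887 -2.722
vertex 3.427 -1.631 -3.205
endloop
endfacet
facet normal -0.111 0.841 -0.529
outer loop
vertex 3.864 -1.535 -3.144
vertex 3.427 -1.631 -3.205
vertex 3.35 -0.933 -2.078
endloop
endfacet
facet normal 0.253 -0.802 -0.542
outer loop
vertex 3.427 -1.631 -3.205
vertex 3.65 -1.887 -2.722
vertex 3.12 -1.878 -2.983
endloop
endfacet
facet normal -0.732 0.556 -0.394
outer loop
vertex 3.427 -1.631 -3.205
vertex 3.12 -1.878 -2.983
vertex 3.35 -0.933 -2.078
endloop
endfacet
facet normal 0.252 -0.803 -0.540
outer loop
vertex 3.12 -1.878 -2.983
vertex 3.65 -1.887 -2.722
vertex 3.124 -2.129 -2.608
endloop
endfacet
facet normal -0.985 0.140 0.104
outer loop
vertex 3.12 -1.878 -2.983
vertex 3.124 -2.129 -2.608
vertex 3.35 -0.933 -2.078
endloop
endfacet
facet normal 0.252 -0.802 -0.541
outer loop
vertex 3.124 -2.129 -2.608
vertex 3.65 -1.887 -2.722
vertex 3.436 -2.239 -2.3
endloop
endfacet
facet normal -0.722 -0.162 0.673
outer loop
vertex 3.124 -2.129 -2.608
vertex 3.436 -2.239 -2.3
vertex 3.35 -0.933 -2.078
endloop
endfacet
facet normal 0.251 -0.802 -0.542
outer loop
vertex 3.436 -2.239 -2.3
vertex 3.65 -1.887 -2.722
vertex 3.873 -2.143 -2.24
endloop
endfacet
facet normal -0.097 -0.173 0.980
outer loop
vertex 3.436 -2.239 -2.3
vertex 3.873 -2.143 -2.24
vertex 3.35 -0.933 -2.078
endloop
endfacet

endsolid


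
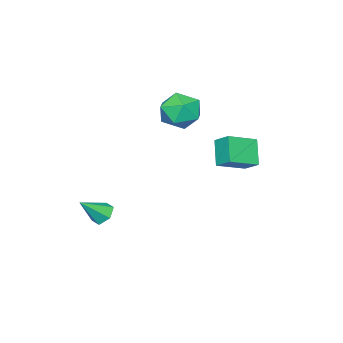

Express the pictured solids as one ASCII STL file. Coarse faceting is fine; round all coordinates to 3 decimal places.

solid 
facet normal -0.668 0.319 -0.673
outer loop
vertex 3.734 -2.048 -2.632
vertex 3.459 -1.595 -2.144
vertex 3.995 -1.38 -2.574
endloop
endfacet
facet normal 0.849 -0.293 -0.440
outer loop
vertex 3.734 -2.048 -2.632
vertex 3.995 -1.38 -2.574
vertex 4.521 -2.105 -1.076
endloop
endfacet
facet normal -0.668 0.320 -0.672
outer loop
vertex 3.995 -1.38 -2.574
vertex 3.459 -1.595 -2.144
vertex 3.721 -0.927 -2.086
endloop
endfacet
facet normal 0.839 0.542 -0.032
outer loop
vertex 3.995 -1.38 -2.574
vertex 3.721 -0.927 -2.086
vertex 4.521 -2.105 -1.076
endloop
endfacet
facet normal -0.668 0.320 -0.672
outer loop
vertex 3.721 -0.927 -2.086
vertex 3.459 -1.595 -2.144
vertex 3.185 -1.143 -1.656
endloop
endfacet
facet normal 0.234 0.720 0.654
outer loop
vertex 3.721 -0.927 -2.086
vertex 3.185 -1.143 -1.656
vertex 4.521 -2.105 -1.076
endloop
endfacet
facet normal -0.667 0.321 -0.672
outer loop
vertex 3.185 -1.143 -1.656
vertex 3.459 -1.595 -2.144
vertex 2.923 -1.811 -1.715
endloop
endfacet
facet normal -0.361 0.059 0.931
outer loop
vertex 3.185 -1.143 -1.656
vertex 2.923 -1.811 -1.715
vertex 4.521 -2.105 -1.076
endloop
endfacet
facet normal -0.667 0.320 -0.673
outer loop
vertex 2.923 -1.811 -1.715
vertex 3.459 -1.595 -2.144
vertex 3.198 -2.264 -2.203
endloop
endfacet
facet normal -0.352 -0.777 0.523
outer loop
vertex 2.923 -1.811 -1.715
vertex 3.198 -2.264 -2.203
vertex 4.521 -2.105 -1.076
endloop
endfacet
facet normal -0.667 0.320 -0.673
outer loop
vertex 3.198 -2.264 -2.203
vertex 3.459 -1.595 -2.144
vertex 3.734 -2.048 -2.632
endloop
endfacet
facet normal 0.254 -0.953 -0.163
outer loop
vertex 3.198 -2.264 -2.203
vertex 3.734 -2.048 -2.632
vertex 4.521 -2.105 -1.076
endloop
endfacet
facet normal -0.946 0.261 0.190
outer loop
vertex -3.345 -1.02 2.053
vertex -3.438 -1.944 2.861
vertex -3.057 -0.836 3.235
endloop
endfacet
facet normal -0.556 0.831 0.006
outer loop
vertex -3.345 -1.02 2.053
vertex -3.057 -0.836 3.235
vertex -2.351 -0.357 2.348
endloop
endfacet
facet normal -0.284 0.711 -0.643
outer loop
vertex -3.345 -1.02 2.053
vertex -2.351 -0.357 2.348
vertex -2.297 -1.169 1.426
endloop
endfacet
facet normal -0.505 0.069 -0.860
outer loop
vertex -3.345 -1.02 2.053
vertex -2.297 -1.169 1.426
vertex -2.969 -2.15 1.742
endloop
endfacet
facet normal -0.915 -0.210 -0.345
outer loop
vertex -3.345 -1.02 2.053
vertex -2.969 -2.15 1.742
vertex -3.438 -1.944 2.861
endloop
endfacet
facet normal -0.015 0.885 0.466
outer loop
vertex -2.351 -0.357 2.348
vertex -3.057 -0.836 3.235
vertex -1.831 -0.87 3.338
endloop
endfacet
facet normal -0.644 -0.036 0.764
outer loop
vertex -3.057 -0.836 3.235
vertex -3.438 -1.944 2.861
vertex -2.503 -1.851 3.654
endloop
endfacet
facet normal -0.594 -0.798 -0.102
outer loop
vertex -3.438 -1.944 2.861
vertex -2.969 -2.15 1.742
vertex -2.449 -2.663 2.732
endloop
endfacet
facet normal 0.069 -0.348 -0.935
outer loop
vertex -2.969 -2.15 1.742
vertex -2.297 -1.169 1.426
vertex -1.743 -2.184 1.845
endloop
endfacet
facet normal 0.426 0.691 -0.584
outer loop
vertex -2.297 -1.169 1.426
vertex -2.351 -0.357 2.348
vertex -1.362 -1.076 2.219
endloop
endfacet
facet normal 0.505 -0.069 0.860
outer loop
vertex -1.455 -2.0 3.027
vertex -1.831 -0.87 3.338
vertex -2.503 -1.851 3.654
endloop
endfacet
facet normal 0.284 -0.711 0.643
outer loop
vertex -1.455 -2.0 3.027
vertex -2.503 -1.851 3.654
vertex -2.449 -2.663 2.732
endloop
endfacet
facet normal 0.556 -0.831 -0.006
outer loop
vertex -1.455 -2.0 3.027
vertex -2.449 -2.663 2.732
vertex -1.743 -2.184 1.845
endloop
endfacet
facet normal 0.946 -0.261 -0.190
outer loop
vertex -1.455 -2.0 3.027
vertex -1.743 -2.184 1.845
vertex -1.362 -1.076 2.219
endloop
endfacet
facet normal 0.915 0.210 0.345
outer loop
vertex -1.455 -2.0 3.027
vertex -1.362 -1.076 2.219
vertex -1.831 -0.87 3.338
endloop
endfacet
facet normal -0.069 0.348 0.935
outer loop
vertex -2.503 -1.851 3.654
vertex -1.831 -0.87 3.338
vertex -3.057 -0.836 3.235
endloop
endfacet
facet normal -0.426 -0.691 0.584
outer loop
vertex -2.449 -2.663 2.732
vertex -2.503 -1.851 3.654
vertex -3.438 -1.944 2.861
endloop
endfacet
facet normal 0.015 -0.885 -0.466
outer loop
vertex -1.743 -2.184 1.845
vertex -2.449 -2.663 2.732
vertex -2.969 -2.15 1.742
endloop
endfacet
facet normal 0.644 0.036 -0.764
outer loop
vertex -1.362 -1.076 2.219
vertex -1.743 -2.184 1.845
vertex -2.297 -1.169 1.426
endloop
endfacet
facet normal 0.594 0.798 0.102
outer loop
vertex -1.831 -0.87 3.338
vertex -1.362 -1.076 2.219
vertex -2.351 -0.357 2.348
endloop
endfacet
facet normal -0.856 0.374 -0.358
outer loop
vertex -2.52 3.032 1.926
vertex -1.73 3.719 0.755
vertex -2.653 2.141 1.313
endloop
endfacet
facet normal -0.503 -0.438 0.745
outer loop
vertex -1.19 1.501 1.925
vertex -2.52 3.032 1.926
vertex -2.653 2.141 1.313
endloop
endfacet
facet normal -0.856 0.374 -0.357
outer loop
vertex -2.653 2.141 1.313
vertex -1.73 3.719 0.755
vertex -1.864 2.827 0.142
endloop
endfacet
facet normal -0.123 -0.818 -0.562
outer loop
vertex -1.864 2.827 0.142
vertex -1.19 1.501 1.925
vertex -2.653 2.141 1.313
endloop
endfacet
facet normal 0.122 0.818 0.562
outer loop
vertex -2.52 3.032 1.926
vertex -0.267 3.079 1.367
vertex -1.73 3.719 0.755
endloop
endfacet
facet normal -0.503 -0.437 0.746
outer loop
vertex -1.056 2.393 2.538
vertex -2.52 3.032 1.926
vertex -1.19 1.501 1.925
endloop
endfacet
facet normal 0.122 0.818 0.562
outer loop
vertex -1.056 2.393 2.538
vertex -0.267 3.079 1.367
vertex -2.52 3.032 1.926
endloop
endfacet
facet normal 0.503 0.437 -0.746
outer loop
vertex -1.73 3.719 0.755
vertex -0.267 3.079 1.367
vertex -1.864 2.827 0.142
endloop
endfacet
facet normal -0.122 -0.818 -0.562
outer loop
vertex -0.4 2.188 0.754
vertex -1.19 1.501 1.925
vertex -1.864 2.827 0.142
endloop
endfacet
facet normal 0.503 0.438 -0.745
outer loop
vertex -1.864 2.827 0.142
vertex -0.267 3.079 1.367
vertex -0.4 2.188 0.754
endloop
endfacet
facet normal 0.856 -0.374 0.358
outer loop
vertex -0.4 2.188 0.754
vertex -1.056 2.393 2.538
vertex -1.19 1.501 1.925
endloop
endfacet
facet normal 0.856 -0.374 0.358
outer loop
vertex -0.267 3.079 1.367
vertex -1.056 2.393 2.538
vertex -0.4 2.188 0.754
endloop
endfacet

endsolid


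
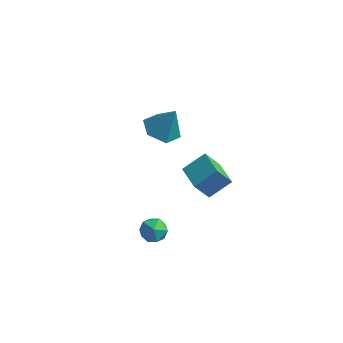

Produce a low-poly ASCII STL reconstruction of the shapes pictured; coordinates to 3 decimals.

solid 
facet normal -0.389 -0.125 -0.912
outer loop
vertex -0.899 2.357 -1.691
vertex -1.765 2.172 -1.296
vertex -1.521 3.082 -1.525
endloop
endfacet
facet normal 0.766 0.634 0.104
outer loop
vertex -0.899 2.357 -1.691
vertex -1.521 3.082 -1.525
vertex -1.155 2.368 0.136
endloop
endfacet
facet normal -0.389 -0.126 -0.913
outer loop
vertex -1.521 3.082 -1.525
vertex -1.765 2.172 -1.296
vertex -2.387 2.898 -1.131
endloop
endfacet
facet normal -0.014 0.917 0.398
outer loop
vertex -1.521 3.082 -1.525
vertex -2.387 2.898 -1.131
vertex -1.155 2.368 0.136
endloop
endfacet
facet normal -0.388 -0.125 -0.913
outer loop
vertex -2.387 2.898 -1.131
vertex -1.765 2.172 -1.296
vertex -2.632 1.987 -0.902
endloop
endfacet
facet normal -0.598 0.343 0.725
outer loop
vertex -2.387 2.898 -1.131
vertex -2.632 1.987 -0.902
vertex -1.155 2.368 0.136
endloop
endfacet
facet normal -0.388 -0.124 -0.913
outer loop
vertex -2.632 1.987 -0.902
vertex -1.765 2.172 -1.296
vertex -2.01 1.262 -1.068
endloop
endfacet
facet normal -0.399 -0.516 0.758
outer loop
vertex -2.632 1.987 -0.902
vertex -2.01 1.262 -1.068
vertex -1.155 2.368 0.136
endloop
endfacet
facet normal -0.389 -0.124 -0.913
outer loop
vertex -2.01 1.262 -1.068
vertex -1.765 2.172 -1.296
vertex -1.143 1.446 -1.462
endloop
endfacet
facet normal 0.381 -0.800 0.464
outer loop
vertex -2.01 1.262 -1.068
vertex -1.143 1.446 -1.462
vertex -1.155 2.368 0.136
endloop
endfacet
facet normal -0.389 -0.125 -0.912
outer loop
vertex -1.143 1.446 -1.462
vertex -1.765 2.172 -1.296
vertex -0.899 2.357 -1.691
endloop
endfacet
facet normal 0.965 -0.224 0.137
outer loop
vertex -1.143 1.446 -1.462
vertex -0.899 2.357 -1.691
vertex -1.155 2.368 0.136
endloop
endfacet
facet normal -0.493 0.453 0.743
outer loop
vertex 0.525 -3.124 -2.04
vertex 0.503 -3.74 -1.679
vertex 1.052 -3.291 -1.588
endloop
endfacet
facet normal -0.060 0.911 0.407
outer loop
vertex 0.525 -3.124 -2.04
vertex 1.052 -3.291 -1.588
vertex 1.205 -2.998 -2.221
endloop
endfacet
facet normal -0.247 0.928 -0.281
outer loop
vertex 0.525 -3.124 -2.04
vertex 1.205 -2.998 -2.221
vertex 0.75 -3.265 -2.704
endloop
endfacet
facet normal -0.795 0.480 -0.371
outer loop
vertex 0.525 -3.124 -2.04
vertex 0.75 -3.265 -2.704
vertex 0.316 -3.724 -2.369
endloop
endfacet
facet normal -0.947 0.187 0.261
outer loop
vertex 0.525 -3.124 -2.04
vertex 0.316 -3.724 -2.369
vertex 0.503 -3.74 -1.679
endloop
endfacet
facet normal 0.604 0.657 0.450
outer loop
vertex 1.205 -2.998 -2.221
vertex 1.052 -3.291 -1.588
vertex 1.604 -3.536 -1.971
endloop
endfacet
facet normal -0.096 -0.084 0.992
outer loop
vertex 1.052 -3.291 -1.588
vertex 0.503 -3.74 -1.679
vertex 1.17 -3.995 -1.636
endloop
endfacet
facet normal -0.830 -0.516 0.213
outer loop
vertex 0.503 -3.74 -1.679
vertex 0.316 -3.724 -2.369
vertex 0.715 -4.262 -2.119
endloop
endfacet
facet normal -0.582 -0.042 -0.812
outer loop
vertex 0.316 -3.724 -2.369
vertex 0.75 -3.265 -2.704
vertex 0.868 -3.969 -2.752
endloop
endfacet
facet normal 0.304 0.683 -0.664
outer loop
vertex 0.75 -3.265 -2.704
vertex 1.205 -2.998 -2.221
vertex 1.417 -3.52 -2.661
endloop
endfacet
facet normal 0.795 -0.480 0.371
outer loop
vertex 1.395 -4.136 -2.3
vertex 1.604 -3.536 -1.971
vertex 1.17 -3.995 -1.636
endloop
endfacet
facet normal 0.247 -0.928 0.281
outer loop
vertex 1.395 -4.136 -2.3
vertex 1.17 -3.995 -1.636
vertex 0.715 -4.262 -2.119
endloop
endfacet
facet normal 0.060 -0.911 -0.407
outer loop
vertex 1.395 -4.136 -2.3
vertex 0.715 -4.262 -2.119
vertex 0.868 -3.969 -2.752
endloop
endfacet
facet normal 0.493 -0.453 -0.743
outer loop
vertex 1.395 -4.136 -2.3
vertex 0.868 -3.969 -2.752
vertex 1.417 -3.52 -2.661
endloop
endfacet
facet normal 0.947 -0.187 -0.261
outer loop
vertex 1.395 -4.136 -2.3
vertex 1.417 -3.52 -2.661
vertex 1.604 -3.536 -1.971
endloop
endfacet
facet normal 0.582 0.042 0.812
outer loop
vertex 1.17 -3.995 -1.636
vertex 1.604 -3.536 -1.971
vertex 1.052 -3.291 -1.588
endloop
endfacet
facet normal -0.304 -0.683 0.664
outer loop
vertex 0.715 -4.262 -2.119
vertex 1.17 -3.995 -1.636
vertex 0.503 -3.74 -1.679
endloop
endfacet
facet normal -0.604 -0.657 -0.450
outer loop
vertex 0.868 -3.969 -2.752
vertex 0.715 -4.262 -2.119
vertex 0.316 -3.724 -2.369
endloop
endfacet
facet normal 0.096 0.084 -0.992
outer loop
vertex 1.417 -3.52 -2.661
vertex 0.868 -3.969 -2.752
vertex 0.75 -3.265 -2.704
endloop
endfacet
facet normal 0.830 0.516 -0.213
outer loop
vertex 1.604 -3.536 -1.971
vertex 1.417 -3.52 -2.661
vertex 1.205 -2.998 -2.221
endloop
endfacet
facet normal -0.770 0.638 -0.009
outer loop
vertex 2.042 -0.982 1.481
vertex 2.496 -0.449 0.422
vertex 1.376 -1.795 0.787
endloop
endfacet
facet normal -0.357 -0.420 0.834
outer loop
vertex 2.384 -2.631 0.798
vertex 2.042 -0.982 1.481
vertex 1.376 -1.795 0.787
endloop
endfacet
facet normal -0.770 0.638 -0.009
outer loop
vertex 1.376 -1.795 0.787
vertex 2.496 -0.449 0.422
vertex 1.83 -1.262 -0.273
endloop
endfacet
facet normal -0.529 -0.645 -0.551
outer loop
vertex 1.83 -1.262 -0.273
vertex 2.384 -2.631 0.798
vertex 1.376 -1.795 0.787
endloop
endfacet
facet normal 0.529 0.645 0.551
outer loop
vertex 2.042 -0.982 1.481
vertex 3.504 -1.285 0.433
vertex 2.496 -0.449 0.422
endloop
endfacet
facet normal -0.358 -0.420 0.834
outer loop
vertex 3.05 -1.818 1.493
vertex 2.042 -0.982 1.481
vertex 2.384 -2.631 0.798
endloop
endfacet
facet normal 0.529 0.646 0.551
outer loop
vertex 3.05 -1.818 1.493
vertex 3.504 -1.285 0.433
vertex 2.042 -0.982 1.481
endloop
endfacet
facet normal 0.358 0.420 -0.834
outer loop
vertex 2.496 -0.449 0.422
vertex 3.504 -1.285 0.433
vertex 1.83 -1.262 -0.273
endloop
endfacet
facet normal -0.529 -0.645 -0.551
outer loop
vertex 2.838 -2.098 -0.261
vertex 2.384 -2.631 0.798
vertex 1.83 -1.262 -0.273
endloop
endfacet
facet normal 0.358 0.419 -0.834
outer loop
vertex 1.83 -1.262 -0.273
vertex 3.504 -1.285 0.433
vertex 2.838 -2.098 -0.261
endloop
endfacet
facet normal 0.770 -0.638 0.009
outer loop
vertex 2.838 -2.098 -0.261
vertex 3.05 -1.818 1.493
vertex 2.384 -2.631 0.798
endloop
endfacet
facet normal 0.770 -0.638 0.009
outer loop
vertex 3.504 -1.285 0.433
vertex 3.05 -1.818 1.493
vertex 2.838 -2.098 -0.261
endloop
endfacet

endsolid


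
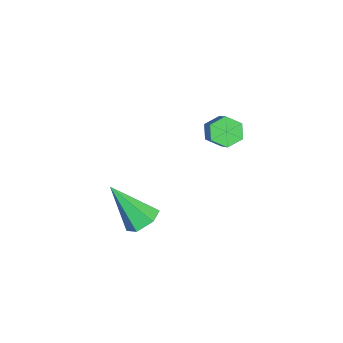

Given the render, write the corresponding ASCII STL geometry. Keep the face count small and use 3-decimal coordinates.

solid 
facet normal 0.203 0.592 -0.780
outer loop
vertex 1.887 1.03 -2.453
vertex 1.526 0.729 -2.775
vertex 1.338 1.18 -2.482
endloop
endfacet
facet normal 0.106 0.547 0.831
outer loop
vertex 1.887 1.03 -2.453
vertex 1.338 1.18 -2.482
vertex 1.214 -0.189 -1.565
endloop
endfacet
facet normal 0.200 0.591 -0.781
outer loop
vertex 1.338 1.18 -2.482
vertex 1.526 0.729 -2.775
vertex 0.977 0.878 -2.803
endloop
endfacet
facet normal -0.773 0.400 0.493
outer loop
vertex 1.338 1.18 -2.482
vertex 0.977 0.878 -2.803
vertex 1.214 -0.189 -1.565
endloop
endfacet
facet normal 0.201 0.592 -0.780
outer loop
vertex 0.977 0.878 -2.803
vertex 1.526 0.729 -2.775
vertex 1.165 0.427 -3.097
endloop
endfacet
facet normal -0.940 -0.326 -0.101
outer loop
vertex 0.977 0.878 -2.803
vertex 1.165 0.427 -3.097
vertex 1.214 -0.189 -1.565
endloop
endfacet
facet normal 0.202 0.591 -0.781
outer loop
vertex 1.165 0.427 -3.097
vertex 1.526 0.729 -2.775
vertex 1.714 0.278 -3.068
endloop
endfacet
facet normal -0.227 -0.906 -0.357
outer loop
vertex 1.165 0.427 -3.097
vertex 1.714 0.278 -3.068
vertex 1.214 -0.189 -1.565
endloop
endfacet
facet normal 0.203 0.592 -0.780
outer loop
vertex 1.714 0.278 -3.068
vertex 1.526 0.729 -2.775
vertex 2.075 0.579 -2.746
endloop
endfacet
facet normal 0.650 -0.759 -0.020
outer loop
vertex 1.714 0.278 -3.068
vertex 2.075 0.579 -2.746
vertex 1.214 -0.189 -1.565
endloop
endfacet
facet normal 0.203 0.592 -0.780
outer loop
vertex 2.075 0.579 -2.746
vertex 1.526 0.729 -2.775
vertex 1.887 1.03 -2.453
endloop
endfacet
facet normal 0.818 -0.033 0.575
outer loop
vertex 2.075 0.579 -2.746
vertex 1.887 1.03 -2.453
vertex 1.214 -0.189 -1.565
endloop
endfacet
facet normal -0.762 -0.118 -0.636
outer loop
vertex 0.619 2.855 -0.2
vertex 0.302 2.822 0.186
vertex 0.403 3.268 -0.018
endloop
endfacet
facet normal 0.483 0.552 -0.680
outer loop
vertex 0.619 2.855 -0.2
vertex 0.403 3.268 -0.018
vertex 1.755 3.031 0.749
endloop
endfacet
facet normal 0.482 0.553 -0.679
outer loop
vertex 1.755 3.031 0.749
vertex 0.403 3.268 -0.018
vertex 1.539 3.443 0.931
endloop
endfacet
facet normal 0.762 0.118 0.637
outer loop
vertex 1.755 3.031 0.749
vertex 1.539 3.443 0.931
vertex 1.438 2.998 1.134
endloop
endfacet
facet normal -0.762 -0.118 -0.636
outer loop
vertex 0.403 3.268 -0.018
vertex 0.302 2.822 0.186
vertex 0.086 3.235 0.368
endloop
endfacet
facet normal -0.133 0.991 -0.024
outer loop
vertex 0.403 3.268 -0.018
vertex 0.086 3.235 0.368
vertex 1.539 3.443 0.931
endloop
endfacet
facet normal -0.133 0.991 -0.024
outer loop
vertex 1.539 3.443 0.931
vertex 0.086 3.235 0.368
vertex 1.222 3.41 1.317
endloop
endfacet
facet normal 0.763 0.117 0.636
outer loop
vertex 1.539 3.443 0.931
vertex 1.222 3.41 1.317
vertex 1.438 2.998 1.134
endloop
endfacet
facet normal -0.762 -0.118 -0.637
outer loop
vertex 0.086 3.235 0.368
vertex 0.302 2.822 0.186
vertex -0.015 2.789 0.571
endloop
endfacet
facet normal -0.615 0.438 0.656
outer loop
vertex 0.086 3.235 0.368
vertex -0.015 2.789 0.571
vertex 1.222 3.41 1.317
endloop
endfacet
facet normal -0.615 0.438 0.655
outer loop
vertex 1.222 3.41 1.317
vertex -0.015 2.789 0.571
vertex 1.121 2.965 1.52
endloop
endfacet
facet normal 0.763 0.117 0.636
outer loop
vertex 1.222 3.41 1.317
vertex 1.121 2.965 1.52
vertex 1.438 2.998 1.134
endloop
endfacet
facet normal -0.762 -0.118 -0.637
outer loop
vertex -0.015 2.789 0.571
vertex 0.302 2.822 0.186
vertex 0.201 2.377 0.389
endloop
endfacet
facet normal -0.482 -0.553 0.680
outer loop
vertex -0.015 2.789 0.571
vertex 0.201 2.377 0.389
vertex 1.121 2.965 1.52
endloop
endfacet
facet normal -0.483 -0.552 0.680
outer loop
vertex 1.121 2.965 1.52
vertex 0.201 2.377 0.389
vertex 1.337 2.552 1.338
endloop
endfacet
facet normal 0.762 0.118 0.636
outer loop
vertex 1.121 2.965 1.52
vertex 1.337 2.552 1.338
vertex 1.438 2.998 1.134
endloop
endfacet
facet normal -0.763 -0.117 -0.636
outer loop
vertex 0.201 2.377 0.389
vertex 0.302 2.822 0.186
vertex 0.518 2.41 0.003
endloop
endfacet
facet normal 0.133 -0.991 0.024
outer loop
vertex 0.201 2.377 0.389
vertex 0.518 2.41 0.003
vertex 1.337 2.552 1.338
endloop
endfacet
facet normal 0.133 -0.991 0.024
outer loop
vertex 1.337 2.552 1.338
vertex 0.518 2.41 0.003
vertex 1.654 2.585 0.952
endloop
endfacet
facet normal 0.762 0.118 0.636
outer loop
vertex 1.337 2.552 1.338
vertex 1.654 2.585 0.952
vertex 1.438 2.998 1.134
endloop
endfacet
facet normal -0.763 -0.117 -0.636
outer loop
vertex 0.518 2.41 0.003
vertex 0.302 2.822 0.186
vertex 0.619 2.855 -0.2
endloop
endfacet
facet normal 0.615 -0.439 -0.655
outer loop
vertex 0.518 2.41 0.003
vertex 0.619 2.855 -0.2
vertex 1.654 2.585 0.952
endloop
endfacet
facet normal 0.615 -0.438 -0.655
outer loop
vertex 1.654 2.585 0.952
vertex 0.619 2.855 -0.2
vertex 1.755 3.031 0.749
endloop
endfacet
facet normal 0.762 0.118 0.637
outer loop
vertex 1.654 2.585 0.952
vertex 1.755 3.031 0.749
vertex 1.438 2.998 1.134
endloop
endfacet

endsolid


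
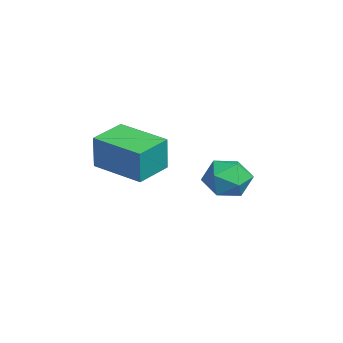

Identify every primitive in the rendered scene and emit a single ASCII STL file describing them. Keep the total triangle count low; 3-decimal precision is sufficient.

solid 
facet normal -0.260 0.132 0.957
outer loop
vertex -2.56 1.572 -1.703
vertex -2.26 0.665 -1.496
vertex -1.635 1.414 -1.43
endloop
endfacet
facet normal -0.066 0.750 0.658
outer loop
vertex -2.56 1.572 -1.703
vertex -1.635 1.414 -1.43
vertex -1.83 2.036 -2.158
endloop
endfacet
facet normal -0.490 0.866 0.097
outer loop
vertex -2.56 1.572 -1.703
vertex -1.83 2.036 -2.158
vertex -2.576 1.672 -2.675
endloop
endfacet
facet normal -0.946 0.320 0.049
outer loop
vertex -2.56 1.572 -1.703
vertex -2.576 1.672 -2.675
vertex -2.842 0.824 -2.266
endloop
endfacet
facet normal -0.804 -0.133 0.580
outer loop
vertex -2.56 1.572 -1.703
vertex -2.842 0.824 -2.266
vertex -2.26 0.665 -1.496
endloop
endfacet
facet normal 0.602 0.679 0.419
outer loop
vertex -1.83 2.036 -2.158
vertex -1.635 1.414 -1.43
vertex -1.078 1.416 -2.234
endloop
endfacet
facet normal 0.290 -0.321 0.902
outer loop
vertex -1.635 1.414 -1.43
vertex -2.26 0.665 -1.496
vertex -1.344 0.568 -1.825
endloop
endfacet
facet normal -0.591 -0.752 0.291
outer loop
vertex -2.26 0.665 -1.496
vertex -2.842 0.824 -2.266
vertex -2.09 0.204 -2.342
endloop
endfacet
facet normal -0.822 -0.017 -0.569
outer loop
vertex -2.842 0.824 -2.266
vertex -2.576 1.672 -2.675
vertex -2.285 0.826 -3.07
endloop
endfacet
facet normal -0.084 0.868 -0.490
outer loop
vertex -2.576 1.672 -2.675
vertex -1.83 2.036 -2.158
vertex -1.66 1.575 -3.004
endloop
endfacet
facet normal 0.946 -0.320 -0.049
outer loop
vertex -1.36 0.668 -2.797
vertex -1.078 1.416 -2.234
vertex -1.344 0.568 -1.825
endloop
endfacet
facet normal 0.490 -0.866 -0.097
outer loop
vertex -1.36 0.668 -2.797
vertex -1.344 0.568 -1.825
vertex -2.09 0.204 -2.342
endloop
endfacet
facet normal 0.066 -0.750 -0.658
outer loop
vertex -1.36 0.668 -2.797
vertex -2.09 0.204 -2.342
vertex -2.285 0.826 -3.07
endloop
endfacet
facet normal 0.260 -0.132 -0.957
outer loop
vertex -1.36 0.668 -2.797
vertex -2.285 0.826 -3.07
vertex -1.66 1.575 -3.004
endloop
endfacet
facet normal 0.804 0.133 -0.580
outer loop
vertex -1.36 0.668 -2.797
vertex -1.66 1.575 -3.004
vertex -1.078 1.416 -2.234
endloop
endfacet
facet normal 0.822 0.017 0.569
outer loop
vertex -1.344 0.568 -1.825
vertex -1.078 1.416 -2.234
vertex -1.635 1.414 -1.43
endloop
endfacet
facet normal 0.084 -0.868 0.490
outer loop
vertex -2.09 0.204 -2.342
vertex -1.344 0.568 -1.825
vertex -2.26 0.665 -1.496
endloop
endfacet
facet normal -0.602 -0.679 -0.419
outer loop
vertex -2.285 0.826 -3.07
vertex -2.09 0.204 -2.342
vertex -2.842 0.824 -2.266
endloop
endfacet
facet normal -0.290 0.321 -0.902
outer loop
vertex -1.66 1.575 -3.004
vertex -2.285 0.826 -3.07
vertex -2.576 1.672 -2.675
endloop
endfacet
facet normal 0.591 0.752 -0.291
outer loop
vertex -1.078 1.416 -2.234
vertex -1.66 1.575 -3.004
vertex -1.83 2.036 -2.158
endloop
endfacet
facet normal -0.690 -0.715 0.109
outer loop
vertex 0.159 -3.688 0.78
vertex -0.85 -2.682 0.987
vertex -0.097 -3.656 -0.626
endloop
endfacet
facet normal 0.701 -0.698 -0.144
outer loop
vertex 1.29 -2.218 -0.847
vertex 0.159 -3.688 0.78
vertex -0.097 -3.656 -0.626
endloop
endfacet
facet normal -0.690 -0.715 0.110
outer loop
vertex -0.097 -3.656 -0.626
vertex -0.85 -2.682 0.987
vertex -1.107 -2.65 -0.419
endloop
endfacet
facet normal -0.180 0.022 -0.983
outer loop
vertex -1.107 -2.65 -0.419
vertex 1.29 -2.218 -0.847
vertex -0.097 -3.656 -0.626
endloop
endfacet
facet normal 0.180 -0.022 0.983
outer loop
vertex 0.159 -3.688 0.78
vertex 0.537 -1.244 0.766
vertex -0.85 -2.682 0.987
endloop
endfacet
facet normal 0.701 -0.699 -0.144
outer loop
vertex 1.547 -2.25 0.559
vertex 0.159 -3.688 0.78
vertex 1.29 -2.218 -0.847
endloop
endfacet
facet normal 0.180 -0.022 0.984
outer loop
vertex 1.547 -2.25 0.559
vertex 0.537 -1.244 0.766
vertex 0.159 -3.688 0.78
endloop
endfacet
facet normal -0.701 0.698 0.144
outer loop
vertex -0.85 -2.682 0.987
vertex 0.537 -1.244 0.766
vertex -1.107 -2.65 -0.419
endloop
endfacet
facet normal -0.180 0.022 -0.983
outer loop
vertex 0.281 -1.212 -0.64
vertex 1.29 -2.218 -0.847
vertex -1.107 -2.65 -0.419
endloop
endfacet
facet normal -0.701 0.699 0.144
outer loop
vertex -1.107 -2.65 -0.419
vertex 0.537 -1.244 0.766
vertex 0.281 -1.212 -0.64
endloop
endfacet
facet normal 0.690 0.715 -0.110
outer loop
vertex 0.281 -1.212 -0.64
vertex 1.547 -2.25 0.559
vertex 1.29 -2.218 -0.847
endloop
endfacet
facet normal 0.690 0.715 -0.109
outer loop
vertex 0.537 -1.244 0.766
vertex 1.547 -2.25 0.559
vertex 0.281 -1.212 -0.64
endloop
endfacet

endsolid


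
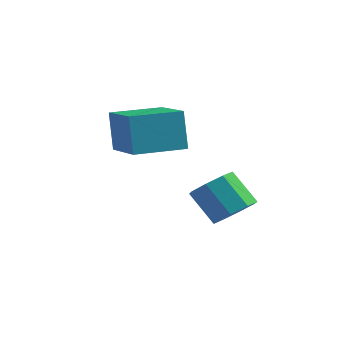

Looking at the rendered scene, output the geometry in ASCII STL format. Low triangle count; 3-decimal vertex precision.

solid 
facet normal 0.666 -0.071 -0.743
outer loop
vertex 4.099 -0.865 0.218
vertex 3.526 -0.601 -0.321
vertex 4.097 -0.233 0.156
endloop
endfacet
facet normal 0.746 0.067 0.662
outer loop
vertex 4.099 -0.865 0.218
vertex 4.097 -0.233 0.156
vertex 3.147 -0.764 1.28
endloop
endfacet
facet normal 0.746 0.067 0.662
outer loop
vertex 3.147 -0.764 1.28
vertex 4.097 -0.233 0.156
vertex 3.145 -0.132 1.218
endloop
endfacet
facet normal -0.666 0.071 0.743
outer loop
vertex 3.147 -0.764 1.28
vertex 3.145 -0.132 1.218
vertex 2.574 -0.499 0.741
endloop
endfacet
facet normal 0.666 -0.071 -0.743
outer loop
vertex 4.097 -0.233 0.156
vertex 3.526 -0.601 -0.321
vertex 3.761 0.184 -0.185
endloop
endfacet
facet normal 0.526 0.751 0.400
outer loop
vertex 4.097 -0.233 0.156
vertex 3.761 0.184 -0.185
vertex 3.145 -0.132 1.218
endloop
endfacet
facet normal 0.525 0.751 0.400
outer loop
vertex 3.145 -0.132 1.218
vertex 3.761 0.184 -0.185
vertex 2.808 0.285 0.877
endloop
endfacet
facet normal -0.666 0.070 0.743
outer loop
vertex 3.145 -0.132 1.218
vertex 2.808 0.285 0.877
vertex 2.574 -0.499 0.741
endloop
endfacet
facet normal 0.666 -0.071 -0.743
outer loop
vertex 3.761 0.184 -0.185
vertex 3.526 -0.601 -0.321
vertex 3.287 0.141 -0.606
endloop
endfacet
facet normal -0.003 0.995 -0.098
outer loop
vertex 3.761 0.184 -0.185
vertex 3.287 0.141 -0.606
vertex 2.808 0.285 0.877
endloop
endfacet
facet normal -0.003 0.995 -0.098
outer loop
vertex 2.808 0.285 0.877
vertex 3.287 0.141 -0.606
vertex 2.335 0.242 0.456
endloop
endfacet
facet normal -0.667 0.070 0.742
outer loop
vertex 2.808 0.285 0.877
vertex 2.335 0.242 0.456
vertex 2.574 -0.499 0.741
endloop
endfacet
facet normal 0.666 -0.071 -0.743
outer loop
vertex 3.287 0.141 -0.606
vertex 3.526 -0.601 -0.321
vertex 2.953 -0.336 -0.86
endloop
endfacet
facet normal -0.529 0.657 -0.537
outer loop
vertex 3.287 0.141 -0.606
vertex 2.953 -0.336 -0.86
vertex 2.335 0.242 0.456
endloop
endfacet
facet normal -0.529 0.657 -0.537
outer loop
vertex 2.335 0.242 0.456
vertex 2.953 -0.336 -0.86
vertex 2.001 -0.235 0.202
endloop
endfacet
facet normal -0.666 0.071 0.743
outer loop
vertex 2.335 0.242 0.456
vertex 2.001 -0.235 0.202
vertex 2.574 -0.499 0.741
endloop
endfacet
facet normal 0.666 -0.071 -0.743
outer loop
vertex 2.953 -0.336 -0.86
vertex 3.526 -0.601 -0.321
vertex 2.955 -0.968 -0.798
endloop
endfacet
facet normal -0.746 -0.067 -0.662
outer loop
vertex 2.953 -0.336 -0.86
vertex 2.955 -0.968 -0.798
vertex 2.001 -0.235 0.202
endloop
endfacet
facet normal -0.746 -0.067 -0.662
outer loop
vertex 2.001 -0.235 0.202
vertex 2.955 -0.968 -0.798
vertex 2.003 -0.867 0.264
endloop
endfacet
facet normal -0.666 0.071 0.743
outer loop
vertex 2.001 -0.235 0.202
vertex 2.003 -0.867 0.264
vertex 2.574 -0.499 0.741
endloop
endfacet
facet normal 0.666 -0.070 -0.743
outer loop
vertex 2.955 -0.968 -0.798
vertex 3.526 -0.601 -0.321
vertex 3.292 -1.385 -0.457
endloop
endfacet
facet normal -0.525 -0.751 -0.399
outer loop
vertex 2.955 -0.968 -0.798
vertex 3.292 -1.385 -0.457
vertex 2.003 -0.867 0.264
endloop
endfacet
facet normal -0.526 -0.751 -0.400
outer loop
vertex 2.003 -0.867 0.264
vertex 3.292 -1.385 -0.457
vertex 2.339 -1.284 0.605
endloop
endfacet
facet normal -0.666 0.071 0.743
outer loop
vertex 2.003 -0.867 0.264
vertex 2.339 -1.284 0.605
vertex 2.574 -0.499 0.741
endloop
endfacet
facet normal 0.667 -0.070 -0.742
outer loop
vertex 3.292 -1.385 -0.457
vertex 3.526 -0.601 -0.321
vertex 3.765 -1.342 -0.036
endloop
endfacet
facet normal 0.003 -0.995 0.098
outer loop
vertex 3.292 -1.385 -0.457
vertex 3.765 -1.342 -0.036
vertex 2.339 -1.284 0.605
endloop
endfacet
facet normal 0.003 -0.995 0.098
outer loop
vertex 2.339 -1.284 0.605
vertex 3.765 -1.342 -0.036
vertex 2.813 -1.241 1.026
endloop
endfacet
facet normal -0.666 0.071 0.743
outer loop
vertex 2.339 -1.284 0.605
vertex 2.813 -1.241 1.026
vertex 2.574 -0.499 0.741
endloop
endfacet
facet normal 0.666 -0.071 -0.743
outer loop
vertex 3.765 -1.342 -0.036
vertex 3.526 -0.601 -0.321
vertex 4.099 -0.865 0.218
endloop
endfacet
facet normal 0.529 -0.657 0.537
outer loop
vertex 3.765 -1.342 -0.036
vertex 4.099 -0.865 0.218
vertex 2.813 -1.241 1.026
endloop
endfacet
facet normal 0.529 -0.657 0.537
outer loop
vertex 2.813 -1.241 1.026
vertex 4.099 -0.865 0.218
vertex 3.147 -0.764 1.28
endloop
endfacet
facet normal -0.666 0.071 0.743
outer loop
vertex 2.813 -1.241 1.026
vertex 3.147 -0.764 1.28
vertex 2.574 -0.499 0.741
endloop
endfacet
facet normal -0.619 -0.786 0.005
outer loop
vertex 1.35 -3.335 4.329
vertex -0.123 -2.179 3.817
vertex 1.654 -3.584 2.892
endloop
endfacet
facet normal 0.759 -0.596 0.264
outer loop
vertex 2.743 -2.201 2.883
vertex 1.35 -3.335 4.329
vertex 1.654 -3.584 2.892
endloop
endfacet
facet normal -0.619 -0.786 0.005
outer loop
vertex 1.654 -3.584 2.892
vertex -0.123 -2.179 3.817
vertex 0.182 -2.428 2.38
endloop
endfacet
facet normal 0.204 -0.167 -0.965
outer loop
vertex 0.182 -2.428 2.38
vertex 2.743 -2.201 2.883
vertex 1.654 -3.584 2.892
endloop
endfacet
facet normal -0.204 0.167 0.965
outer loop
vertex 1.35 -3.335 4.329
vertex 0.966 -0.796 3.808
vertex -0.123 -2.179 3.817
endloop
endfacet
facet normal 0.759 -0.595 0.264
outer loop
vertex 2.438 -1.952 4.32
vertex 1.35 -3.335 4.329
vertex 2.743 -2.201 2.883
endloop
endfacet
facet normal -0.204 0.167 0.965
outer loop
vertex 2.438 -1.952 4.32
vertex 0.966 -0.796 3.808
vertex 1.35 -3.335 4.329
endloop
endfacet
facet normal -0.759 0.596 -0.264
outer loop
vertex -0.123 -2.179 3.817
vertex 0.966 -0.796 3.808
vertex 0.182 -2.428 2.38
endloop
endfacet
facet normal 0.204 -0.167 -0.965
outer loop
vertex 1.27 -1.045 2.371
vertex 2.743 -2.201 2.883
vertex 0.182 -2.428 2.38
endloop
endfacet
facet normal -0.759 0.595 -0.264
outer loop
vertex 0.182 -2.428 2.38
vertex 0.966 -0.796 3.808
vertex 1.27 -1.045 2.371
endloop
endfacet
facet normal 0.618 0.786 -0.005
outer loop
vertex 1.27 -1.045 2.371
vertex 2.438 -1.952 4.32
vertex 2.743 -2.201 2.883
endloop
endfacet
facet normal 0.619 0.786 -0.005
outer loop
vertex 0.966 -0.796 3.808
vertex 2.438 -1.952 4.32
vertex 1.27 -1.045 2.371
endloop
endfacet

endsolid
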